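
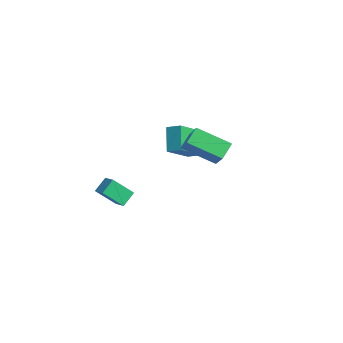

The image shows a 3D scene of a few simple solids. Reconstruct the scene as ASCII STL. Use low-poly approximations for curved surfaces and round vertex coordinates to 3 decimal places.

solid 
facet normal -0.591 -0.679 0.435
outer loop
vertex 3.612 -2.342 3.872
vertex 3.152 -1.57 4.453
vertex 2.527 -2.128 2.73
endloop
endfacet
facet normal 0.429 -0.722 -0.543
outer loop
vertex 3.728 -0.75 1.847
vertex 3.612 -2.342 3.872
vertex 2.527 -2.128 2.73
endloop
endfacet
facet normal -0.591 -0.679 0.435
outer loop
vertex 2.527 -2.128 2.73
vertex 3.152 -1.57 4.453
vertex 2.067 -1.356 3.311
endloop
endfacet
facet normal -0.682 0.134 -0.719
outer loop
vertex 2.067 -1.356 3.311
vertex 3.728 -0.75 1.847
vertex 2.527 -2.128 2.73
endloop
endfacet
facet normal 0.682 -0.134 0.719
outer loop
vertex 3.612 -2.342 3.872
vertex 4.353 -0.192 3.57
vertex 3.152 -1.57 4.453
endloop
endfacet
facet normal 0.429 -0.722 -0.543
outer loop
vertex 4.813 -0.964 2.989
vertex 3.612 -2.342 3.872
vertex 3.728 -0.75 1.847
endloop
endfacet
facet normal 0.682 -0.134 0.719
outer loop
vertex 4.813 -0.964 2.989
vertex 4.353 -0.192 3.57
vertex 3.612 -2.342 3.872
endloop
endfacet
facet normal -0.429 0.722 0.543
outer loop
vertex 3.152 -1.57 4.453
vertex 4.353 -0.192 3.57
vertex 2.067 -1.356 3.311
endloop
endfacet
facet normal -0.682 0.134 -0.719
outer loop
vertex 3.268 0.022 2.428
vertex 3.728 -0.75 1.847
vertex 2.067 -1.356 3.311
endloop
endfacet
facet normal -0.429 0.722 0.543
outer loop
vertex 2.067 -1.356 3.311
vertex 4.353 -0.192 3.57
vertex 3.268 0.022 2.428
endloop
endfacet
facet normal 0.591 0.679 -0.435
outer loop
vertex 3.268 0.022 2.428
vertex 4.813 -0.964 2.989
vertex 3.728 -0.75 1.847
endloop
endfacet
facet normal 0.591 0.679 -0.435
outer loop
vertex 4.353 -0.192 3.57
vertex 4.813 -0.964 2.989
vertex 3.268 0.022 2.428
endloop
endfacet
facet normal -0.919 -0.087 -0.385
outer loop
vertex -2.944 -3.845 -2.503
vertex -2.565 -2.805 -3.644
vertex -2.623 -4.612 -3.095
endloop
endfacet
facet normal -0.239 -0.654 0.718
outer loop
vertex -1.815 -4.535 -2.756
vertex -2.944 -3.845 -2.503
vertex -2.623 -4.612 -3.095
endloop
endfacet
facet normal -0.919 -0.087 -0.385
outer loop
vertex -2.623 -4.612 -3.095
vertex -2.565 -2.805 -3.644
vertex -2.244 -3.572 -4.236
endloop
endfacet
facet normal 0.315 -0.751 -0.580
outer loop
vertex -2.244 -3.572 -4.236
vertex -1.815 -4.535 -2.756
vertex -2.623 -4.612 -3.095
endloop
endfacet
facet normal -0.315 0.751 0.580
outer loop
vertex -2.944 -3.845 -2.503
vertex -1.757 -2.728 -3.305
vertex -2.565 -2.805 -3.644
endloop
endfacet
facet normal -0.239 -0.654 0.718
outer loop
vertex -2.136 -3.768 -2.164
vertex -2.944 -3.845 -2.503
vertex -1.815 -4.535 -2.756
endloop
endfacet
facet normal -0.315 0.751 0.580
outer loop
vertex -2.136 -3.768 -2.164
vertex -1.757 -2.728 -3.305
vertex -2.944 -3.845 -2.503
endloop
endfacet
facet normal 0.239 0.654 -0.718
outer loop
vertex -2.565 -2.805 -3.644
vertex -1.757 -2.728 -3.305
vertex -2.244 -3.572 -4.236
endloop
endfacet
facet normal 0.315 -0.751 -0.580
outer loop
vertex -1.436 -3.495 -3.897
vertex -1.815 -4.535 -2.756
vertex -2.244 -3.572 -4.236
endloop
endfacet
facet normal 0.239 0.654 -0.718
outer loop
vertex -2.244 -3.572 -4.236
vertex -1.757 -2.728 -3.305
vertex -1.436 -3.495 -3.897
endloop
endfacet
facet normal 0.919 0.087 0.385
outer loop
vertex -1.436 -3.495 -3.897
vertex -2.136 -3.768 -2.164
vertex -1.815 -4.535 -2.756
endloop
endfacet
facet normal 0.919 0.087 0.385
outer loop
vertex -1.757 -2.728 -3.305
vertex -2.136 -3.768 -2.164
vertex -1.436 -3.495 -3.897
endloop
endfacet
facet normal -0.698 -0.609 -0.377
outer loop
vertex -0.937 -1.164 0.021
vertex -1.983 -0.665 1.153
vertex -1.612 0.43 -1.305
endloop
endfacet
facet normal 0.645 -0.308 -0.699
outer loop
vertex -0.997 0.965 -0.973
vertex -0.937 -1.164 0.021
vertex -1.612 0.43 -1.305
endloop
endfacet
facet normal -0.699 -0.608 -0.376
outer loop
vertex -1.612 0.43 -1.305
vertex -1.983 -0.665 1.153
vertex -2.657 0.929 -0.172
endloop
endfacet
facet normal -0.309 0.732 -0.607
outer loop
vertex -2.657 0.929 -0.172
vertex -0.997 0.965 -0.973
vertex -1.612 0.43 -1.305
endloop
endfacet
facet normal 0.309 -0.732 0.608
outer loop
vertex -0.937 -1.164 0.021
vertex -1.368 -0.13 1.485
vertex -1.983 -0.665 1.153
endloop
endfacet
facet normal 0.645 -0.308 -0.699
outer loop
vertex -0.323 -0.629 0.352
vertex -0.937 -1.164 0.021
vertex -0.997 0.965 -0.973
endloop
endfacet
facet normal 0.310 -0.731 0.608
outer loop
vertex -0.323 -0.629 0.352
vertex -1.368 -0.13 1.485
vertex -0.937 -1.164 0.021
endloop
endfacet
facet normal -0.645 0.308 0.699
outer loop
vertex -1.983 -0.665 1.153
vertex -1.368 -0.13 1.485
vertex -2.657 0.929 -0.172
endloop
endfacet
facet normal -0.309 0.731 -0.608
outer loop
vertex -2.043 1.464 0.159
vertex -0.997 0.965 -0.973
vertex -2.657 0.929 -0.172
endloop
endfacet
facet normal -0.645 0.308 0.699
outer loop
vertex -2.657 0.929 -0.172
vertex -1.368 -0.13 1.485
vertex -2.043 1.464 0.159
endloop
endfacet
facet normal 0.698 0.609 0.377
outer loop
vertex -2.043 1.464 0.159
vertex -0.323 -0.629 0.352
vertex -0.997 0.965 -0.973
endloop
endfacet
facet normal 0.699 0.609 0.376
outer loop
vertex -1.368 -0.13 1.485
vertex -0.323 -0.629 0.352
vertex -2.043 1.464 0.159
endloop
endfacet

endsolid


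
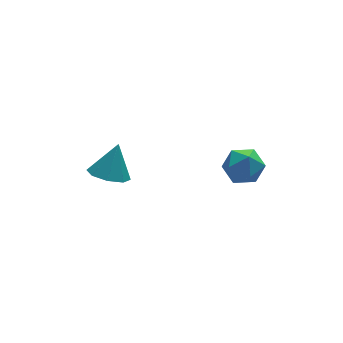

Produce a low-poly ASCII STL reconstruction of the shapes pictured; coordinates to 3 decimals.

solid 
facet normal -0.850 0.325 0.415
outer loop
vertex 2.268 -1.387 -2.676
vertex 2.285 -2.255 -1.961
vertex 2.79 -1.289 -1.684
endloop
endfacet
facet normal -0.467 0.870 0.160
outer loop
vertex 2.268 -1.387 -2.676
vertex 2.79 -1.289 -1.684
vertex 3.263 -0.865 -2.613
endloop
endfacet
facet normal -0.365 0.760 -0.538
outer loop
vertex 2.268 -1.387 -2.676
vertex 3.263 -0.865 -2.613
vertex 3.05 -1.569 -3.464
endloop
endfacet
facet normal -0.685 0.147 -0.714
outer loop
vertex 2.268 -1.387 -2.676
vertex 3.05 -1.569 -3.464
vertex 2.445 -2.429 -3.061
endloop
endfacet
facet normal -0.985 -0.121 -0.124
outer loop
vertex 2.268 -1.387 -2.676
vertex 2.445 -2.429 -3.061
vertex 2.285 -2.255 -1.961
endloop
endfacet
facet normal 0.171 0.861 0.480
outer loop
vertex 3.263 -0.865 -2.613
vertex 2.79 -1.289 -1.684
vertex 3.895 -1.411 -1.859
endloop
endfacet
facet normal -0.449 -0.021 0.893
outer loop
vertex 2.79 -1.289 -1.684
vertex 2.285 -2.255 -1.961
vertex 3.29 -2.271 -1.456
endloop
endfacet
facet normal -0.668 -0.744 0.021
outer loop
vertex 2.285 -2.255 -1.961
vertex 2.445 -2.429 -3.061
vertex 3.077 -2.975 -2.307
endloop
endfacet
facet normal -0.182 -0.309 -0.933
outer loop
vertex 2.445 -2.429 -3.061
vertex 3.05 -1.569 -3.464
vertex 3.55 -2.551 -3.236
endloop
endfacet
facet normal 0.337 0.682 -0.649
outer loop
vertex 3.05 -1.569 -3.464
vertex 3.263 -0.865 -2.613
vertex 4.055 -1.585 -2.959
endloop
endfacet
facet normal 0.685 -0.147 0.714
outer loop
vertex 4.072 -2.453 -2.244
vertex 3.895 -1.411 -1.859
vertex 3.29 -2.271 -1.456
endloop
endfacet
facet normal 0.365 -0.760 0.538
outer loop
vertex 4.072 -2.453 -2.244
vertex 3.29 -2.271 -1.456
vertex 3.077 -2.975 -2.307
endloop
endfacet
facet normal 0.467 -0.870 -0.160
outer loop
vertex 4.072 -2.453 -2.244
vertex 3.077 -2.975 -2.307
vertex 3.55 -2.551 -3.236
endloop
endfacet
facet normal 0.850 -0.325 -0.415
outer loop
vertex 4.072 -2.453 -2.244
vertex 3.55 -2.551 -3.236
vertex 4.055 -1.585 -2.959
endloop
endfacet
facet normal 0.985 0.121 0.124
outer loop
vertex 4.072 -2.453 -2.244
vertex 4.055 -1.585 -2.959
vertex 3.895 -1.411 -1.859
endloop
endfacet
facet normal 0.182 0.309 0.933
outer loop
vertex 3.29 -2.271 -1.456
vertex 3.895 -1.411 -1.859
vertex 2.79 -1.289 -1.684
endloop
endfacet
facet normal -0.337 -0.682 0.649
outer loop
vertex 3.077 -2.975 -2.307
vertex 3.29 -2.271 -1.456
vertex 2.285 -2.255 -1.961
endloop
endfacet
facet normal -0.171 -0.861 -0.480
outer loop
vertex 3.55 -2.551 -3.236
vertex 3.077 -2.975 -2.307
vertex 2.445 -2.429 -3.061
endloop
endfacet
facet normal 0.449 0.021 -0.893
outer loop
vertex 4.055 -1.585 -2.959
vertex 3.55 -2.551 -3.236
vertex 3.05 -1.569 -3.464
endloop
endfacet
facet normal 0.668 0.744 -0.021
outer loop
vertex 3.895 -1.411 -1.859
vertex 4.055 -1.585 -2.959
vertex 3.263 -0.865 -2.613
endloop
endfacet
facet normal -0.384 -0.311 -0.869
outer loop
vertex -2.019 0.317 -3.398
vertex -2.929 0.029 -2.893
vertex -2.574 0.929 -3.372
endloop
endfacet
facet normal 0.740 0.672 -0.026
outer loop
vertex -2.019 0.317 -3.398
vertex -2.574 0.929 -3.372
vertex -2.211 0.611 -1.267
endloop
endfacet
facet normal -0.384 -0.311 -0.869
outer loop
vertex -2.574 0.929 -3.372
vertex -2.929 0.029 -2.893
vertex -3.337 1.014 -3.065
endloop
endfacet
facet normal 0.158 0.980 0.121
outer loop
vertex -2.574 0.929 -3.372
vertex -3.337 1.014 -3.065
vertex -2.211 0.611 -1.267
endloop
endfacet
facet normal -0.385 -0.311 -0.869
outer loop
vertex -3.337 1.014 -3.065
vertex -2.929 0.029 -2.893
vertex -3.861 0.522 -2.657
endloop
endfacet
facet normal -0.411 0.800 0.437
outer loop
vertex -3.337 1.014 -3.065
vertex -3.861 0.522 -2.657
vertex -2.211 0.611 -1.267
endloop
endfacet
facet normal -0.385 -0.311 -0.869
outer loop
vertex -3.861 0.522 -2.657
vertex -2.929 0.029 -2.893
vertex -3.839 -0.259 -2.387
endloop
endfacet
facet normal -0.633 0.237 0.737
outer loop
vertex -3.861 0.522 -2.657
vertex -3.839 -0.259 -2.387
vertex -2.211 0.611 -1.267
endloop
endfacet
facet normal -0.385 -0.311 -0.869
outer loop
vertex -3.839 -0.259 -2.387
vertex -2.929 0.029 -2.893
vertex -3.285 -0.871 -2.413
endloop
endfacet
facet normal -0.379 -0.379 0.845
outer loop
vertex -3.839 -0.259 -2.387
vertex -3.285 -0.871 -2.413
vertex -2.211 0.611 -1.267
endloop
endfacet
facet normal -0.384 -0.311 -0.869
outer loop
vertex -3.285 -0.871 -2.413
vertex -2.929 0.029 -2.893
vertex -2.522 -0.956 -2.72
endloop
endfacet
facet normal 0.204 -0.687 0.697
outer loop
vertex -3.285 -0.871 -2.413
vertex -2.522 -0.956 -2.72
vertex -2.211 0.611 -1.267
endloop
endfacet
facet normal -0.384 -0.311 -0.869
outer loop
vertex -2.522 -0.956 -2.72
vertex -2.929 0.029 -2.893
vertex -1.998 -0.464 -3.128
endloop
endfacet
facet normal 0.773 -0.507 0.381
outer loop
vertex -2.522 -0.956 -2.72
vertex -1.998 -0.464 -3.128
vertex -2.211 0.611 -1.267
endloop
endfacet
facet normal -0.384 -0.311 -0.869
outer loop
vertex -1.998 -0.464 -3.128
vertex -2.929 0.029 -2.893
vertex -2.019 0.317 -3.398
endloop
endfacet
facet normal 0.995 0.055 0.082
outer loop
vertex -1.998 -0.464 -3.128
vertex -2.019 0.317 -3.398
vertex -2.211 0.611 -1.267
endloop
endfacet

endsolid


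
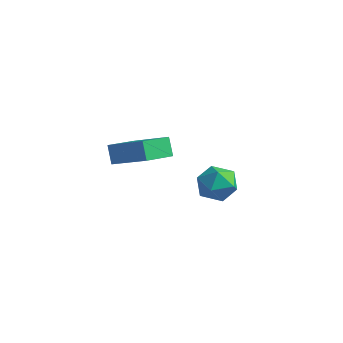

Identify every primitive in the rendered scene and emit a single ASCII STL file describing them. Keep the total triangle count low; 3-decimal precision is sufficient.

solid 
facet normal -0.888 -0.076 -0.454
outer loop
vertex -2.833 3.257 2.269
vertex -2.753 4.781 1.859
vertex -2.371 3.001 1.408
endloop
endfacet
facet normal -0.051 -0.964 0.259
outer loop
vertex -0.507 3.159 2.361
vertex -2.833 3.257 2.269
vertex -2.371 3.001 1.408
endloop
endfacet
facet normal -0.888 -0.076 -0.454
outer loop
vertex -2.371 3.001 1.408
vertex -2.753 4.781 1.859
vertex -2.291 4.524 0.998
endloop
endfacet
facet normal 0.457 -0.253 -0.852
outer loop
vertex -2.291 4.524 0.998
vertex -0.507 3.159 2.361
vertex -2.371 3.001 1.408
endloop
endfacet
facet normal -0.457 0.253 0.852
outer loop
vertex -2.833 3.257 2.269
vertex -0.889 4.939 2.812
vertex -2.753 4.781 1.859
endloop
endfacet
facet normal -0.051 -0.964 0.260
outer loop
vertex -0.969 3.416 3.222
vertex -2.833 3.257 2.269
vertex -0.507 3.159 2.361
endloop
endfacet
facet normal -0.457 0.253 0.852
outer loop
vertex -0.969 3.416 3.222
vertex -0.889 4.939 2.812
vertex -2.833 3.257 2.269
endloop
endfacet
facet normal 0.051 0.964 -0.260
outer loop
vertex -2.753 4.781 1.859
vertex -0.889 4.939 2.812
vertex -2.291 4.524 0.998
endloop
endfacet
facet normal 0.457 -0.253 -0.852
outer loop
vertex -0.427 4.683 1.951
vertex -0.507 3.159 2.361
vertex -2.291 4.524 0.998
endloop
endfacet
facet normal 0.050 0.964 -0.260
outer loop
vertex -2.291 4.524 0.998
vertex -0.889 4.939 2.812
vertex -0.427 4.683 1.951
endloop
endfacet
facet normal 0.888 0.075 0.454
outer loop
vertex -0.427 4.683 1.951
vertex -0.969 3.416 3.222
vertex -0.507 3.159 2.361
endloop
endfacet
facet normal 0.888 0.076 0.454
outer loop
vertex -0.889 4.939 2.812
vertex -0.969 3.416 3.222
vertex -0.427 4.683 1.951
endloop
endfacet
facet normal -0.846 0.522 0.112
outer loop
vertex 2.775 4.153 2.337
vertex 2.268 3.344 2.277
vertex 2.573 3.655 3.129
endloop
endfacet
facet normal -0.303 0.840 0.451
outer loop
vertex 2.775 4.153 2.337
vertex 2.573 3.655 3.129
vertex 3.444 4.033 3.011
endloop
endfacet
facet normal 0.205 0.978 -0.030
outer loop
vertex 2.775 4.153 2.337
vertex 3.444 4.033 3.011
vertex 3.677 3.956 2.086
endloop
endfacet
facet normal -0.022 0.746 -0.666
outer loop
vertex 2.775 4.153 2.337
vertex 3.677 3.956 2.086
vertex 2.95 3.53 1.633
endloop
endfacet
facet normal -0.672 0.464 -0.577
outer loop
vertex 2.775 4.153 2.337
vertex 2.95 3.53 1.633
vertex 2.268 3.344 2.277
endloop
endfacet
facet normal -0.038 0.377 0.925
outer loop
vertex 3.444 4.033 3.011
vertex 2.573 3.655 3.129
vertex 3.35 3.15 3.367
endloop
endfacet
facet normal -0.916 -0.136 0.378
outer loop
vertex 2.573 3.655 3.129
vertex 2.268 3.344 2.277
vertex 2.623 2.724 2.914
endloop
endfacet
facet normal -0.634 -0.230 -0.738
outer loop
vertex 2.268 3.344 2.277
vertex 2.95 3.53 1.633
vertex 2.856 2.647 1.989
endloop
endfacet
facet normal 0.416 0.226 -0.881
outer loop
vertex 2.95 3.53 1.633
vertex 3.677 3.956 2.086
vertex 3.727 3.025 1.871
endloop
endfacet
facet normal 0.785 0.601 0.148
outer loop
vertex 3.677 3.956 2.086
vertex 3.444 4.033 3.011
vertex 4.032 3.336 2.723
endloop
endfacet
facet normal 0.022 -0.746 0.666
outer loop
vertex 3.525 2.527 2.663
vertex 3.35 3.15 3.367
vertex 2.623 2.724 2.914
endloop
endfacet
facet normal -0.205 -0.978 0.030
outer loop
vertex 3.525 2.527 2.663
vertex 2.623 2.724 2.914
vertex 2.856 2.647 1.989
endloop
endfacet
facet normal 0.303 -0.840 -0.451
outer loop
vertex 3.525 2.527 2.663
vertex 2.856 2.647 1.989
vertex 3.727 3.025 1.871
endloop
endfacet
facet normal 0.846 -0.522 -0.112
outer loop
vertex 3.525 2.527 2.663
vertex 3.727 3.025 1.871
vertex 4.032 3.336 2.723
endloop
endfacet
facet normal 0.672 -0.464 0.577
outer loop
vertex 3.525 2.527 2.663
vertex 4.032 3.336 2.723
vertex 3.35 3.15 3.367
endloop
endfacet
facet normal -0.416 -0.226 0.881
outer loop
vertex 2.623 2.724 2.914
vertex 3.35 3.15 3.367
vertex 2.573 3.655 3.129
endloop
endfacet
facet normal -0.785 -0.601 -0.148
outer loop
vertex 2.856 2.647 1.989
vertex 2.623 2.724 2.914
vertex 2.268 3.344 2.277
endloop
endfacet
facet normal 0.038 -0.377 -0.925
outer loop
vertex 3.727 3.025 1.871
vertex 2.856 2.647 1.989
vertex 2.95 3.53 1.633
endloop
endfacet
facet normal 0.916 0.136 -0.378
outer loop
vertex 4.032 3.336 2.723
vertex 3.727 3.025 1.871
vertex 3.677 3.956 2.086
endloop
endfacet
facet normal 0.634 0.230 0.738
outer loop
vertex 3.35 3.15 3.367
vertex 4.032 3.336 2.723
vertex 3.444 4.033 3.011
endloop
endfacet

endsolid


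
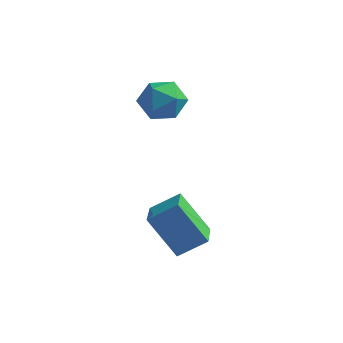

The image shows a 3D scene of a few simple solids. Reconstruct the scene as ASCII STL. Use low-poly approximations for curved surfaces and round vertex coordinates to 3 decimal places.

solid 
facet normal -0.738 -0.410 -0.536
outer loop
vertex -1.051 -1.156 -0.366
vertex -1.462 0.1 -0.761
vertex 0.136 -1.257 -1.922
endloop
endfacet
facet normal 0.298 -0.911 0.286
outer loop
vertex 1.102 -0.72 -1.219
vertex -1.051 -1.156 -0.366
vertex 0.136 -1.257 -1.922
endloop
endfacet
facet normal -0.738 -0.410 -0.536
outer loop
vertex 0.136 -1.257 -1.922
vertex -1.462 0.1 -0.761
vertex -0.275 -0.001 -2.317
endloop
endfacet
facet normal 0.606 -0.051 -0.794
outer loop
vertex -0.275 -0.001 -2.317
vertex 1.102 -0.72 -1.219
vertex 0.136 -1.257 -1.922
endloop
endfacet
facet normal -0.606 0.051 0.794
outer loop
vertex -1.051 -1.156 -0.366
vertex -0.496 0.637 -0.058
vertex -1.462 0.1 -0.761
endloop
endfacet
facet normal 0.298 -0.911 0.286
outer loop
vertex -0.085 -0.619 0.337
vertex -1.051 -1.156 -0.366
vertex 1.102 -0.72 -1.219
endloop
endfacet
facet normal -0.606 0.051 0.794
outer loop
vertex -0.085 -0.619 0.337
vertex -0.496 0.637 -0.058
vertex -1.051 -1.156 -0.366
endloop
endfacet
facet normal -0.298 0.911 -0.286
outer loop
vertex -1.462 0.1 -0.761
vertex -0.496 0.637 -0.058
vertex -0.275 -0.001 -2.317
endloop
endfacet
facet normal 0.606 -0.051 -0.794
outer loop
vertex 0.691 0.536 -1.614
vertex 1.102 -0.72 -1.219
vertex -0.275 -0.001 -2.317
endloop
endfacet
facet normal -0.298 0.911 -0.286
outer loop
vertex -0.275 -0.001 -2.317
vertex -0.496 0.637 -0.058
vertex 0.691 0.536 -1.614
endloop
endfacet
facet normal 0.738 0.410 0.536
outer loop
vertex 0.691 0.536 -1.614
vertex -0.085 -0.619 0.337
vertex 1.102 -0.72 -1.219
endloop
endfacet
facet normal 0.738 0.410 0.536
outer loop
vertex -0.496 0.637 -0.058
vertex -0.085 -0.619 0.337
vertex 0.691 0.536 -1.614
endloop
endfacet
facet normal -0.987 0.159 0.021
outer loop
vertex -2.951 3.558 2.39
vertex -3.075 2.716 2.932
vertex -2.923 3.599 3.398
endloop
endfacet
facet normal -0.631 0.776 -0.014
outer loop
vertex -2.951 3.558 2.39
vertex -2.923 3.599 3.398
vertex -2.259 4.129 2.852
endloop
endfacet
facet normal -0.228 0.764 -0.603
outer loop
vertex -2.951 3.558 2.39
vertex -2.259 4.129 2.852
vertex -2.001 3.573 2.05
endloop
endfacet
facet normal -0.336 0.142 -0.931
outer loop
vertex -2.951 3.558 2.39
vertex -2.001 3.573 2.05
vertex -2.505 2.701 2.099
endloop
endfacet
facet normal -0.804 -0.233 -0.546
outer loop
vertex -2.951 3.558 2.39
vertex -2.505 2.701 2.099
vertex -3.075 2.716 2.932
endloop
endfacet
facet normal -0.195 0.811 0.551
outer loop
vertex -2.259 4.129 2.852
vertex -2.923 3.599 3.398
vertex -1.955 3.639 3.681
endloop
endfacet
facet normal -0.772 -0.188 0.608
outer loop
vertex -2.923 3.599 3.398
vertex -3.075 2.716 2.932
vertex -2.459 2.767 3.73
endloop
endfacet
facet normal -0.477 -0.822 -0.311
outer loop
vertex -3.075 2.716 2.932
vertex -2.505 2.701 2.099
vertex -2.201 2.211 2.928
endloop
endfacet
facet normal 0.282 -0.216 -0.935
outer loop
vertex -2.505 2.701 2.099
vertex -2.001 3.573 2.05
vertex -1.537 2.741 2.382
endloop
endfacet
facet normal 0.456 0.793 -0.403
outer loop
vertex -2.001 3.573 2.05
vertex -2.259 4.129 2.852
vertex -1.385 3.624 2.848
endloop
endfacet
facet normal 0.336 -0.142 0.931
outer loop
vertex -1.509 2.782 3.39
vertex -1.955 3.639 3.681
vertex -2.459 2.767 3.73
endloop
endfacet
facet normal 0.228 -0.764 0.603
outer loop
vertex -1.509 2.782 3.39
vertex -2.459 2.767 3.73
vertex -2.201 2.211 2.928
endloop
endfacet
facet normal 0.631 -0.776 0.014
outer loop
vertex -1.509 2.782 3.39
vertex -2.201 2.211 2.928
vertex -1.537 2.741 2.382
endloop
endfacet
facet normal 0.987 -0.159 -0.021
outer loop
vertex -1.509 2.782 3.39
vertex -1.537 2.741 2.382
vertex -1.385 3.624 2.848
endloop
endfacet
facet normal 0.804 0.233 0.546
outer loop
vertex -1.509 2.782 3.39
vertex -1.385 3.624 2.848
vertex -1.955 3.639 3.681
endloop
endfacet
facet normal -0.282 0.216 0.935
outer loop
vertex -2.459 2.767 3.73
vertex -1.955 3.639 3.681
vertex -2.923 3.599 3.398
endloop
endfacet
facet normal -0.456 -0.793 0.403
outer loop
vertex -2.201 2.211 2.928
vertex -2.459 2.767 3.73
vertex -3.075 2.716 2.932
endloop
endfacet
facet normal 0.195 -0.811 -0.551
outer loop
vertex -1.537 2.741 2.382
vertex -2.201 2.211 2.928
vertex -2.505 2.701 2.099
endloop
endfacet
facet normal 0.772 0.188 -0.608
outer loop
vertex -1.385 3.624 2.848
vertex -1.537 2.741 2.382
vertex -2.001 3.573 2.05
endloop
endfacet
facet normal 0.477 0.822 0.311
outer loop
vertex -1.955 3.639 3.681
vertex -1.385 3.624 2.848
vertex -2.259 4.129 2.852
endloop
endfacet

endsolid


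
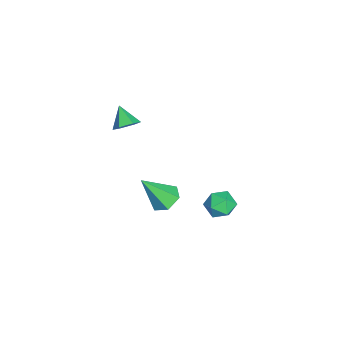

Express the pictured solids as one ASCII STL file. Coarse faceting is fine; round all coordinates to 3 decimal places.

solid 
facet normal -0.159 0.558 -0.815
outer loop
vertex -1.088 -0.106 -1.808
vertex -1.59 0.347 -1.4
vertex -0.822 0.531 -1.424
endloop
endfacet
facet normal 0.927 -0.375 -0.020
outer loop
vertex -1.088 -0.106 -1.808
vertex -0.822 0.531 -1.424
vertex -1.29 -0.707 0.14
endloop
endfacet
facet normal -0.159 0.559 -0.814
outer loop
vertex -0.822 0.531 -1.424
vertex -1.59 0.347 -1.4
vertex -1.324 0.984 -1.015
endloop
endfacet
facet normal 0.765 0.374 0.525
outer loop
vertex -0.822 0.531 -1.424
vertex -1.324 0.984 -1.015
vertex -1.29 -0.707 0.14
endloop
endfacet
facet normal -0.158 0.558 -0.814
outer loop
vertex -1.324 0.984 -1.015
vertex -1.59 0.347 -1.4
vertex -2.092 0.8 -0.992
endloop
endfacet
facet normal -0.109 0.559 0.822
outer loop
vertex -1.324 0.984 -1.015
vertex -2.092 0.8 -0.992
vertex -1.29 -0.707 0.14
endloop
endfacet
facet normal -0.159 0.558 -0.815
outer loop
vertex -2.092 0.8 -0.992
vertex -1.59 0.347 -1.4
vertex -2.358 0.163 -1.376
endloop
endfacet
facet normal -0.819 -0.004 0.574
outer loop
vertex -2.092 0.8 -0.992
vertex -2.358 0.163 -1.376
vertex -1.29 -0.707 0.14
endloop
endfacet
facet normal -0.159 0.558 -0.815
outer loop
vertex -2.358 0.163 -1.376
vertex -1.59 0.347 -1.4
vertex -1.856 -0.29 -1.784
endloop
endfacet
facet normal -0.656 -0.754 0.030
outer loop
vertex -2.358 0.163 -1.376
vertex -1.856 -0.29 -1.784
vertex -1.29 -0.707 0.14
endloop
endfacet
facet normal -0.159 0.558 -0.815
outer loop
vertex -1.856 -0.29 -1.784
vertex -1.59 0.347 -1.4
vertex -1.088 -0.106 -1.808
endloop
endfacet
facet normal 0.217 -0.939 -0.267
outer loop
vertex -1.856 -0.29 -1.784
vertex -1.088 -0.106 -1.808
vertex -1.29 -0.707 0.14
endloop
endfacet
facet normal 0.649 0.367 -0.666
outer loop
vertex -1.445 -1.018 4.001
vertex -1.743 -1.338 3.534
vertex -1.928 -0.743 3.682
endloop
endfacet
facet normal -0.200 0.571 0.796
outer loop
vertex -1.445 -1.018 4.001
vertex -1.928 -0.743 3.682
vertex -2.457 -1.742 4.266
endloop
endfacet
facet normal 0.649 0.367 -0.666
outer loop
vertex -1.928 -0.743 3.682
vertex -1.743 -1.338 3.534
vertex -2.226 -1.063 3.215
endloop
endfacet
facet normal -0.829 0.534 0.163
outer loop
vertex -1.928 -0.743 3.682
vertex -2.226 -1.063 3.215
vertex -2.457 -1.742 4.266
endloop
endfacet
facet normal 0.649 0.368 -0.665
outer loop
vertex -2.226 -1.063 3.215
vertex -1.743 -1.338 3.534
vertex -2.041 -1.658 3.066
endloop
endfacet
facet normal -0.921 -0.203 -0.333
outer loop
vertex -2.226 -1.063 3.215
vertex -2.041 -1.658 3.066
vertex -2.457 -1.742 4.266
endloop
endfacet
facet normal 0.650 0.368 -0.665
outer loop
vertex -2.041 -1.658 3.066
vertex -1.743 -1.338 3.534
vertex -1.559 -1.932 3.385
endloop
endfacet
facet normal -0.383 -0.903 -0.196
outer loop
vertex -2.041 -1.658 3.066
vertex -1.559 -1.932 3.385
vertex -2.457 -1.742 4.266
endloop
endfacet
facet normal 0.649 0.368 -0.666
outer loop
vertex -1.559 -1.932 3.385
vertex -1.743 -1.338 3.534
vertex -1.261 -1.612 3.852
endloop
endfacet
facet normal 0.245 -0.866 0.437
outer loop
vertex -1.559 -1.932 3.385
vertex -1.261 -1.612 3.852
vertex -2.457 -1.742 4.266
endloop
endfacet
facet normal 0.649 0.368 -0.666
outer loop
vertex -1.261 -1.612 3.852
vertex -1.743 -1.338 3.534
vertex -1.445 -1.018 4.001
endloop
endfacet
facet normal 0.337 -0.130 0.933
outer loop
vertex -1.261 -1.612 3.852
vertex -1.445 -1.018 4.001
vertex -2.457 -1.742 4.266
endloop
endfacet
facet normal -0.610 0.780 0.140
outer loop
vertex -3.025 3.086 -2.755
vertex -2.928 3.018 -1.954
vertex -2.427 3.487 -2.384
endloop
endfacet
facet normal -0.263 0.837 -0.481
outer loop
vertex -3.025 3.086 -2.755
vertex -2.427 3.487 -2.384
vertex -2.29 3.122 -3.094
endloop
endfacet
facet normal -0.415 0.259 -0.872
outer loop
vertex -3.025 3.086 -2.755
vertex -2.29 3.122 -3.094
vertex -2.706 2.428 -3.102
endloop
endfacet
facet normal -0.856 -0.154 -0.494
outer loop
vertex -3.025 3.086 -2.755
vertex -2.706 2.428 -3.102
vertex -3.101 2.363 -2.398
endloop
endfacet
facet normal -0.977 0.168 0.133
outer loop
vertex -3.025 3.086 -2.755
vertex -3.101 2.363 -2.398
vertex -2.928 3.018 -1.954
endloop
endfacet
facet normal 0.437 0.832 -0.343
outer loop
vertex -2.29 3.122 -3.094
vertex -2.427 3.487 -2.384
vertex -1.739 3.077 -2.502
endloop
endfacet
facet normal -0.124 0.739 0.662
outer loop
vertex -2.427 3.487 -2.384
vertex -2.928 3.018 -1.954
vertex -2.134 3.012 -1.798
endloop
endfacet
facet normal -0.718 -0.250 0.649
outer loop
vertex -2.928 3.018 -1.954
vertex -3.101 2.363 -2.398
vertex -2.55 2.318 -1.806
endloop
endfacet
facet normal -0.522 -0.771 -0.364
outer loop
vertex -3.101 2.363 -2.398
vertex -2.706 2.428 -3.102
vertex -2.413 1.953 -2.516
endloop
endfacet
facet normal 0.191 -0.103 -0.976
outer loop
vertex -2.706 2.428 -3.102
vertex -2.29 3.122 -3.094
vertex -1.912 2.422 -2.946
endloop
endfacet
facet normal 0.856 0.154 0.494
outer loop
vertex -1.815 2.354 -2.145
vertex -1.739 3.077 -2.502
vertex -2.134 3.012 -1.798
endloop
endfacet
facet normal 0.415 -0.259 0.872
outer loop
vertex -1.815 2.354 -2.145
vertex -2.134 3.012 -1.798
vertex -2.55 2.318 -1.806
endloop
endfacet
facet normal 0.263 -0.837 0.481
outer loop
vertex -1.815 2.354 -2.145
vertex -2.55 2.318 -1.806
vertex -2.413 1.953 -2.516
endloop
endfacet
facet normal 0.610 -0.780 -0.140
outer loop
vertex -1.815 2.354 -2.145
vertex -2.413 1.953 -2.516
vertex -1.912 2.422 -2.946
endloop
endfacet
facet normal 0.977 -0.168 -0.133
outer loop
vertex -1.815 2.354 -2.145
vertex -1.912 2.422 -2.946
vertex -1.739 3.077 -2.502
endloop
endfacet
facet normal 0.522 0.771 0.364
outer loop
vertex -2.134 3.012 -1.798
vertex -1.739 3.077 -2.502
vertex -2.427 3.487 -2.384
endloop
endfacet
facet normal -0.191 0.103 0.976
outer loop
vertex -2.55 2.318 -1.806
vertex -2.134 3.012 -1.798
vertex -2.928 3.018 -1.954
endloop
endfacet
facet normal -0.437 -0.832 0.343
outer loop
vertex -2.413 1.953 -2.516
vertex -2.55 2.318 -1.806
vertex -3.101 2.363 -2.398
endloop
endfacet
facet normal 0.124 -0.739 -0.662
outer loop
vertex -1.912 2.422 -2.946
vertex -2.413 1.953 -2.516
vertex -2.706 2.428 -3.102
endloop
endfacet
facet normal 0.718 0.250 -0.649
outer loop
vertex -1.739 3.077 -2.502
vertex -1.912 2.422 -2.946
vertex -2.29 3.122 -3.094
endloop
endfacet

endsolid


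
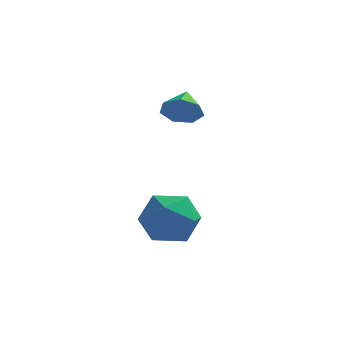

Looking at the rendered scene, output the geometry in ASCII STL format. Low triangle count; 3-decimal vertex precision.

solid 
facet normal 0.007 -0.890 -0.457
outer loop
vertex -1.449 0.497 2.193
vertex -1.727 0.212 2.744
vertex -2.039 0.486 2.206
endloop
endfacet
facet normal -0.027 0.847 -0.530
outer loop
vertex -1.449 0.497 2.193
vertex -2.039 0.486 2.206
vertex -1.733 1.128 3.216
endloop
endfacet
facet normal 0.006 -0.890 -0.457
outer loop
vertex -2.039 0.486 2.206
vertex -1.727 0.212 2.744
vertex -2.394 0.269 2.624
endloop
endfacet
facet normal -0.689 0.688 -0.228
outer loop
vertex -2.039 0.486 2.206
vertex -2.394 0.269 2.624
vertex -1.733 1.128 3.216
endloop
endfacet
facet normal 0.006 -0.889 -0.458
outer loop
vertex -2.394 0.269 2.624
vertex -1.727 0.212 2.744
vertex -2.246 0.008 3.133
endloop
endfacet
facet normal -0.835 0.351 0.423
outer loop
vertex -2.394 0.269 2.624
vertex -2.246 0.008 3.133
vertex -1.733 1.128 3.216
endloop
endfacet
facet normal 0.007 -0.889 -0.457
outer loop
vertex -2.246 0.008 3.133
vertex -1.727 0.212 2.744
vertex -1.708 -0.099 3.349
endloop
endfacet
facet normal -0.355 0.094 0.930
outer loop
vertex -2.246 0.008 3.133
vertex -1.708 -0.099 3.349
vertex -1.733 1.128 3.216
endloop
endfacet
facet normal 0.007 -0.889 -0.457
outer loop
vertex -1.708 -0.099 3.349
vertex -1.727 0.212 2.744
vertex -1.183 0.028 3.11
endloop
endfacet
facet normal 0.390 0.107 0.914
outer loop
vertex -1.708 -0.099 3.349
vertex -1.183 0.028 3.11
vertex -1.733 1.128 3.216
endloop
endfacet
facet normal 0.006 -0.890 -0.456
outer loop
vertex -1.183 0.028 3.11
vertex -1.727 0.212 2.744
vertex -1.068 0.293 2.595
endloop
endfacet
facet normal 0.840 0.383 0.385
outer loop
vertex -1.183 0.028 3.11
vertex -1.068 0.293 2.595
vertex -1.733 1.128 3.216
endloop
endfacet
facet normal 0.006 -0.889 -0.457
outer loop
vertex -1.068 0.293 2.595
vertex -1.727 0.212 2.744
vertex -1.449 0.497 2.193
endloop
endfacet
facet normal 0.653 0.712 -0.258
outer loop
vertex -1.068 0.293 2.595
vertex -1.449 0.497 2.193
vertex -1.733 1.128 3.216
endloop
endfacet
facet normal -0.046 -0.057 0.997
outer loop
vertex -2.251 -1.622 0.053
vertex -1.754 -2.512 0.025
vertex -1.232 -1.639 0.099
endloop
endfacet
facet normal -0.025 0.622 0.782
outer loop
vertex -2.251 -1.622 0.053
vertex -1.232 -1.639 0.099
vertex -1.705 -0.939 -0.473
endloop
endfacet
facet normal -0.582 0.734 0.350
outer loop
vertex -2.251 -1.622 0.053
vertex -1.705 -0.939 -0.473
vertex -2.519 -1.38 -0.901
endloop
endfacet
facet normal -0.947 0.123 0.297
outer loop
vertex -2.251 -1.622 0.053
vertex -2.519 -1.38 -0.901
vertex -2.549 -2.352 -0.593
endloop
endfacet
facet normal -0.616 -0.366 0.698
outer loop
vertex -2.251 -1.622 0.053
vertex -2.549 -2.352 -0.593
vertex -1.754 -2.512 0.025
endloop
endfacet
facet normal 0.572 0.715 0.402
outer loop
vertex -1.705 -0.939 -0.473
vertex -1.232 -1.639 0.099
vertex -0.871 -1.408 -0.827
endloop
endfacet
facet normal 0.538 -0.385 0.750
outer loop
vertex -1.232 -1.639 0.099
vertex -1.754 -2.512 0.025
vertex -0.901 -2.38 -0.519
endloop
endfacet
facet normal -0.384 -0.884 0.266
outer loop
vertex -1.754 -2.512 0.025
vertex -2.549 -2.352 -0.593
vertex -1.715 -2.821 -0.947
endloop
endfacet
facet normal -0.920 -0.093 -0.382
outer loop
vertex -2.549 -2.352 -0.593
vertex -2.519 -1.38 -0.901
vertex -2.188 -2.121 -1.519
endloop
endfacet
facet normal -0.329 0.896 -0.298
outer loop
vertex -2.519 -1.38 -0.901
vertex -1.705 -0.939 -0.473
vertex -1.666 -1.248 -1.445
endloop
endfacet
facet normal 0.947 -0.123 -0.297
outer loop
vertex -1.169 -2.138 -1.473
vertex -0.871 -1.408 -0.827
vertex -0.901 -2.38 -0.519
endloop
endfacet
facet normal 0.582 -0.734 -0.350
outer loop
vertex -1.169 -2.138 -1.473
vertex -0.901 -2.38 -0.519
vertex -1.715 -2.821 -0.947
endloop
endfacet
facet normal 0.025 -0.622 -0.782
outer loop
vertex -1.169 -2.138 -1.473
vertex -1.715 -2.821 -0.947
vertex -2.188 -2.121 -1.519
endloop
endfacet
facet normal 0.046 0.057 -0.997
outer loop
vertex -1.169 -2.138 -1.473
vertex -2.188 -2.121 -1.519
vertex -1.666 -1.248 -1.445
endloop
endfacet
facet normal 0.616 0.366 -0.698
outer loop
vertex -1.169 -2.138 -1.473
vertex -1.666 -1.248 -1.445
vertex -0.871 -1.408 -0.827
endloop
endfacet
facet normal 0.920 0.093 0.382
outer loop
vertex -0.901 -2.38 -0.519
vertex -0.871 -1.408 -0.827
vertex -1.232 -1.639 0.099
endloop
endfacet
facet normal 0.329 -0.896 0.298
outer loop
vertex -1.715 -2.821 -0.947
vertex -0.901 -2.38 -0.519
vertex -1.754 -2.512 0.025
endloop
endfacet
facet normal -0.572 -0.715 -0.402
outer loop
vertex -2.188 -2.121 -1.519
vertex -1.715 -2.821 -0.947
vertex -2.549 -2.352 -0.593
endloop
endfacet
facet normal -0.538 0.385 -0.750
outer loop
vertex -1.666 -1.248 -1.445
vertex -2.188 -2.121 -1.519
vertex -2.519 -1.38 -0.901
endloop
endfacet
facet normal 0.384 0.884 -0.266
outer loop
vertex -0.871 -1.408 -0.827
vertex -1.666 -1.248 -1.445
vertex -1.705 -0.939 -0.473
endloop
endfacet

endsolid


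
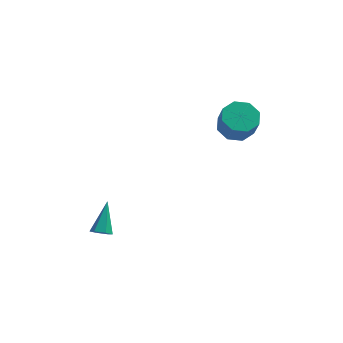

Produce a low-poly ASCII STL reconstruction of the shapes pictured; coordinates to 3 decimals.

solid 
facet normal -0.156 0.454 -0.877
outer loop
vertex 4.662 3.279 0.122
vertex 3.796 2.94 0.101
vertex 4.192 3.714 0.431
endloop
endfacet
facet normal 0.734 0.648 0.204
outer loop
vertex 4.662 3.279 0.122
vertex 4.192 3.714 0.431
vertex 4.87 2.679 1.279
endloop
endfacet
facet normal 0.733 0.648 0.205
outer loop
vertex 4.87 2.679 1.279
vertex 4.192 3.714 0.431
vertex 4.399 3.114 1.589
endloop
endfacet
facet normal 0.158 -0.454 0.877
outer loop
vertex 4.87 2.679 1.279
vertex 4.399 3.114 1.589
vertex 4.004 2.34 1.259
endloop
endfacet
facet normal -0.158 0.454 -0.877
outer loop
vertex 4.192 3.714 0.431
vertex 3.796 2.94 0.101
vertex 3.49 3.696 0.548
endloop
endfacet
facet normal 0.053 0.890 0.452
outer loop
vertex 4.192 3.714 0.431
vertex 3.49 3.696 0.548
vertex 4.399 3.114 1.589
endloop
endfacet
facet normal 0.052 0.890 0.452
outer loop
vertex 4.399 3.114 1.589
vertex 3.49 3.696 0.548
vertex 3.697 3.096 1.705
endloop
endfacet
facet normal 0.157 -0.454 0.877
outer loop
vertex 4.399 3.114 1.589
vertex 3.697 3.096 1.705
vertex 4.004 2.34 1.259
endloop
endfacet
facet normal -0.158 0.455 -0.877
outer loop
vertex 3.49 3.696 0.548
vertex 3.796 2.94 0.101
vertex 2.967 3.235 0.403
endloop
endfacet
facet normal -0.660 0.612 0.435
outer loop
vertex 3.49 3.696 0.548
vertex 2.967 3.235 0.403
vertex 3.697 3.096 1.705
endloop
endfacet
facet normal -0.661 0.611 0.436
outer loop
vertex 3.697 3.096 1.705
vertex 2.967 3.235 0.403
vertex 3.175 2.635 1.56
endloop
endfacet
facet normal 0.157 -0.454 0.877
outer loop
vertex 3.697 3.096 1.705
vertex 3.175 2.635 1.56
vertex 4.004 2.34 1.259
endloop
endfacet
facet normal -0.158 0.454 -0.877
outer loop
vertex 2.967 3.235 0.403
vertex 3.796 2.94 0.101
vertex 2.93 2.601 0.081
endloop
endfacet
facet normal -0.986 -0.026 0.164
outer loop
vertex 2.967 3.235 0.403
vertex 2.93 2.601 0.081
vertex 3.175 2.635 1.56
endloop
endfacet
facet normal -0.986 -0.026 0.164
outer loop
vertex 3.175 2.635 1.56
vertex 2.93 2.601 0.081
vertex 3.138 2.001 1.238
endloop
endfacet
facet normal 0.157 -0.454 0.877
outer loop
vertex 3.175 2.635 1.56
vertex 3.138 2.001 1.238
vertex 4.004 2.34 1.259
endloop
endfacet
facet normal -0.158 0.454 -0.877
outer loop
vertex 2.93 2.601 0.081
vertex 3.796 2.94 0.101
vertex 3.401 2.166 -0.229
endloop
endfacet
facet normal -0.733 -0.648 -0.204
outer loop
vertex 2.93 2.601 0.081
vertex 3.401 2.166 -0.229
vertex 3.138 2.001 1.238
endloop
endfacet
facet normal -0.734 -0.648 -0.204
outer loop
vertex 3.138 2.001 1.238
vertex 3.401 2.166 -0.229
vertex 3.608 1.566 0.929
endloop
endfacet
facet normal 0.156 -0.454 0.877
outer loop
vertex 3.138 2.001 1.238
vertex 3.608 1.566 0.929
vertex 4.004 2.34 1.259
endloop
endfacet
facet normal -0.157 0.454 -0.877
outer loop
vertex 3.401 2.166 -0.229
vertex 3.796 2.94 0.101
vertex 4.103 2.184 -0.345
endloop
endfacet
facet normal -0.052 -0.890 -0.452
outer loop
vertex 3.401 2.166 -0.229
vertex 4.103 2.184 -0.345
vertex 3.608 1.566 0.929
endloop
endfacet
facet normal -0.053 -0.890 -0.452
outer loop
vertex 3.608 1.566 0.929
vertex 4.103 2.184 -0.345
vertex 4.31 1.584 0.812
endloop
endfacet
facet normal 0.158 -0.454 0.877
outer loop
vertex 3.608 1.566 0.929
vertex 4.31 1.584 0.812
vertex 4.004 2.34 1.259
endloop
endfacet
facet normal -0.157 0.454 -0.877
outer loop
vertex 4.103 2.184 -0.345
vertex 3.796 2.94 0.101
vertex 4.625 2.645 -0.2
endloop
endfacet
facet normal 0.661 -0.611 -0.435
outer loop
vertex 4.103 2.184 -0.345
vertex 4.625 2.645 -0.2
vertex 4.31 1.584 0.812
endloop
endfacet
facet normal 0.660 -0.612 -0.436
outer loop
vertex 4.31 1.584 0.812
vertex 4.625 2.645 -0.2
vertex 4.833 2.045 0.957
endloop
endfacet
facet normal 0.158 -0.455 0.877
outer loop
vertex 4.31 1.584 0.812
vertex 4.833 2.045 0.957
vertex 4.004 2.34 1.259
endloop
endfacet
facet normal -0.157 0.454 -0.877
outer loop
vertex 4.625 2.645 -0.2
vertex 3.796 2.94 0.101
vertex 4.662 3.279 0.122
endloop
endfacet
facet normal 0.986 0.026 -0.164
outer loop
vertex 4.625 2.645 -0.2
vertex 4.662 3.279 0.122
vertex 4.833 2.045 0.957
endloop
endfacet
facet normal 0.986 0.026 -0.164
outer loop
vertex 4.833 2.045 0.957
vertex 4.662 3.279 0.122
vertex 4.87 2.679 1.279
endloop
endfacet
facet normal 0.158 -0.454 0.877
outer loop
vertex 4.833 2.045 0.957
vertex 4.87 2.679 1.279
vertex 4.004 2.34 1.259
endloop
endfacet
facet normal -0.143 -0.725 -0.674
outer loop
vertex -1.95 -2.654 -2.771
vertex -2.179 -2.313 -3.089
vertex -1.666 -2.389 -3.116
endloop
endfacet
facet normal 0.834 -0.260 0.487
outer loop
vertex -1.95 -2.654 -2.771
vertex -1.666 -2.389 -3.116
vertex -1.941 -1.087 -1.951
endloop
endfacet
facet normal -0.143 -0.726 -0.673
outer loop
vertex -1.666 -2.389 -3.116
vertex -2.179 -2.313 -3.089
vertex -1.895 -2.048 -3.435
endloop
endfacet
facet normal 0.893 0.390 -0.225
outer loop
vertex -1.666 -2.389 -3.116
vertex -1.895 -2.048 -3.435
vertex -1.941 -1.087 -1.951
endloop
endfacet
facet normal -0.143 -0.726 -0.673
outer loop
vertex -1.895 -2.048 -3.435
vertex -2.179 -2.313 -3.089
vertex -2.409 -1.972 -3.408
endloop
endfacet
facet normal 0.095 0.837 -0.539
outer loop
vertex -1.895 -2.048 -3.435
vertex -2.409 -1.972 -3.408
vertex -1.941 -1.087 -1.951
endloop
endfacet
facet normal -0.141 -0.725 -0.674
outer loop
vertex -2.409 -1.972 -3.408
vertex -2.179 -2.313 -3.089
vertex -2.693 -2.237 -3.063
endloop
endfacet
facet normal -0.761 0.633 -0.140
outer loop
vertex -2.409 -1.972 -3.408
vertex -2.693 -2.237 -3.063
vertex -1.941 -1.087 -1.951
endloop
endfacet
facet normal -0.141 -0.725 -0.674
outer loop
vertex -2.693 -2.237 -3.063
vertex -2.179 -2.313 -3.089
vertex -2.464 -2.578 -2.744
endloop
endfacet
facet normal -0.820 -0.016 0.572
outer loop
vertex -2.693 -2.237 -3.063
vertex -2.464 -2.578 -2.744
vertex -1.941 -1.087 -1.951
endloop
endfacet
facet normal -0.143 -0.725 -0.674
outer loop
vertex -2.464 -2.578 -2.744
vertex -2.179 -2.313 -3.089
vertex -1.95 -2.654 -2.771
endloop
endfacet
facet normal -0.022 -0.463 0.886
outer loop
vertex -2.464 -2.578 -2.744
vertex -1.95 -2.654 -2.771
vertex -1.941 -1.087 -1.951
endloop
endfacet

endsolid


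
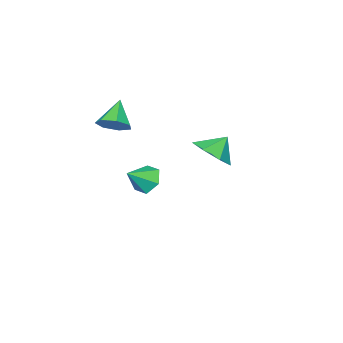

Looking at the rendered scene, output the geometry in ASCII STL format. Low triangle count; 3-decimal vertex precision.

solid 
facet normal 0.639 -0.239 -0.731
outer loop
vertex -1.092 3.848 3.291
vertex -1.633 2.929 3.119
vertex -1.789 3.897 2.666
endloop
endfacet
facet normal -0.254 0.900 0.354
outer loop
vertex -1.092 3.848 3.291
vertex -1.789 3.897 2.666
vertex -2.387 3.211 3.981
endloop
endfacet
facet normal 0.639 -0.239 -0.731
outer loop
vertex -1.789 3.897 2.666
vertex -1.633 2.929 3.119
vertex -2.368 3.217 2.382
endloop
endfacet
facet normal -0.760 0.650 -0.007
outer loop
vertex -1.789 3.897 2.666
vertex -2.368 3.217 2.382
vertex -2.387 3.211 3.981
endloop
endfacet
facet normal 0.639 -0.239 -0.731
outer loop
vertex -2.368 3.217 2.382
vertex -1.633 2.929 3.119
vertex -2.394 2.32 2.653
endloop
endfacet
facet normal -1.000 0.025 -0.012
outer loop
vertex -2.368 3.217 2.382
vertex -2.394 2.32 2.653
vertex -2.387 3.211 3.981
endloop
endfacet
facet normal 0.639 -0.239 -0.731
outer loop
vertex -2.394 2.32 2.653
vertex -1.633 2.929 3.119
vertex -1.846 1.882 3.275
endloop
endfacet
facet normal -0.792 -0.505 0.343
outer loop
vertex -2.394 2.32 2.653
vertex -1.846 1.882 3.275
vertex -2.387 3.211 3.981
endloop
endfacet
facet normal 0.639 -0.239 -0.731
outer loop
vertex -1.846 1.882 3.275
vertex -1.633 2.929 3.119
vertex -1.138 2.232 3.779
endloop
endfacet
facet normal -0.295 -0.539 0.789
outer loop
vertex -1.846 1.882 3.275
vertex -1.138 2.232 3.779
vertex -2.387 3.211 3.981
endloop
endfacet
facet normal 0.639 -0.239 -0.731
outer loop
vertex -1.138 2.232 3.779
vertex -1.633 2.929 3.119
vertex -0.803 3.107 3.786
endloop
endfacet
facet normal 0.119 -0.053 0.992
outer loop
vertex -1.138 2.232 3.779
vertex -0.803 3.107 3.786
vertex -2.387 3.211 3.981
endloop
endfacet
facet normal 0.639 -0.239 -0.731
outer loop
vertex -0.803 3.107 3.786
vertex -1.633 2.929 3.119
vertex -1.092 3.848 3.291
endloop
endfacet
facet normal 0.137 0.587 0.798
outer loop
vertex -0.803 3.107 3.786
vertex -1.092 3.848 3.291
vertex -2.387 3.211 3.981
endloop
endfacet
facet normal -0.792 0.205 -0.576
outer loop
vertex -3.396 -3.267 -2.335
vertex -3.78 -2.827 -1.65
vertex -3.247 -2.386 -2.226
endloop
endfacet
facet normal 0.900 -0.100 -0.424
outer loop
vertex -3.396 -3.267 -2.335
vertex -3.247 -2.386 -2.226
vertex -2.68 -3.113 -0.85
endloop
endfacet
facet normal -0.792 0.205 -0.576
outer loop
vertex -3.247 -2.386 -2.226
vertex -3.78 -2.827 -1.65
vertex -3.631 -1.946 -1.541
endloop
endfacet
facet normal 0.769 0.639 0.021
outer loop
vertex -3.247 -2.386 -2.226
vertex -3.631 -1.946 -1.541
vertex -2.68 -3.113 -0.85
endloop
endfacet
facet normal -0.792 0.205 -0.576
outer loop
vertex -3.631 -1.946 -1.541
vertex -3.78 -2.827 -1.65
vertex -4.164 -2.387 -0.965
endloop
endfacet
facet normal 0.256 0.638 0.726
outer loop
vertex -3.631 -1.946 -1.541
vertex -4.164 -2.387 -0.965
vertex -2.68 -3.113 -0.85
endloop
endfacet
facet normal -0.791 0.206 -0.576
outer loop
vertex -4.164 -2.387 -0.965
vertex -3.78 -2.827 -1.65
vertex -4.313 -3.268 -1.075
endloop
endfacet
facet normal -0.126 -0.102 0.987
outer loop
vertex -4.164 -2.387 -0.965
vertex -4.313 -3.268 -1.075
vertex -2.68 -3.113 -0.85
endloop
endfacet
facet normal -0.791 0.206 -0.576
outer loop
vertex -4.313 -3.268 -1.075
vertex -3.78 -2.827 -1.65
vertex -3.929 -3.708 -1.76
endloop
endfacet
facet normal 0.005 -0.840 0.542
outer loop
vertex -4.313 -3.268 -1.075
vertex -3.929 -3.708 -1.76
vertex -2.68 -3.113 -0.85
endloop
endfacet
facet normal -0.791 0.206 -0.576
outer loop
vertex -3.929 -3.708 -1.76
vertex -3.78 -2.827 -1.65
vertex -3.396 -3.267 -2.335
endloop
endfacet
facet normal 0.519 -0.839 -0.163
outer loop
vertex -3.929 -3.708 -1.76
vertex -3.396 -3.267 -2.335
vertex -2.68 -3.113 -0.85
endloop
endfacet
facet normal 0.645 0.331 -0.689
outer loop
vertex -1.349 -2.472 3.418
vertex -1.714 -3.005 2.82
vertex -1.928 -2.175 3.019
endloop
endfacet
facet normal -0.202 0.622 0.756
outer loop
vertex -1.349 -2.472 3.418
vertex -1.928 -2.175 3.019
vertex -2.746 -3.535 3.92
endloop
endfacet
facet normal 0.646 0.331 -0.687
outer loop
vertex -1.928 -2.175 3.019
vertex -1.714 -3.005 2.82
vertex -2.345 -2.502 2.469
endloop
endfacet
facet normal -0.765 0.606 0.220
outer loop
vertex -1.928 -2.175 3.019
vertex -2.345 -2.502 2.469
vertex -2.746 -3.535 3.92
endloop
endfacet
facet normal 0.646 0.331 -0.688
outer loop
vertex -2.345 -2.502 2.469
vertex -1.714 -3.005 2.82
vertex -2.287 -3.208 2.184
endloop
endfacet
facet normal -0.968 0.022 -0.252
outer loop
vertex -2.345 -2.502 2.469
vertex -2.287 -3.208 2.184
vertex -2.746 -3.535 3.92
endloop
endfacet
facet normal 0.645 0.333 -0.688
outer loop
vertex -2.287 -3.208 2.184
vertex -1.714 -3.005 2.82
vertex -1.797 -3.76 2.377
endloop
endfacet
facet normal -0.657 -0.690 -0.304
outer loop
vertex -2.287 -3.208 2.184
vertex -1.797 -3.76 2.377
vertex -2.746 -3.535 3.92
endloop
endfacet
facet normal 0.645 0.333 -0.688
outer loop
vertex -1.797 -3.76 2.377
vertex -1.714 -3.005 2.82
vertex -1.244 -3.744 2.903
endloop
endfacet
facet normal -0.069 -0.992 0.102
outer loop
vertex -1.797 -3.76 2.377
vertex -1.244 -3.744 2.903
vertex -2.746 -3.535 3.92
endloop
endfacet
facet normal 0.645 0.333 -0.688
outer loop
vertex -1.244 -3.744 2.903
vertex -1.714 -3.005 2.82
vertex -1.045 -3.171 3.367
endloop
endfacet
facet normal 0.356 -0.660 0.662
outer loop
vertex -1.244 -3.744 2.903
vertex -1.045 -3.171 3.367
vertex -2.746 -3.535 3.92
endloop
endfacet
facet normal 0.645 0.331 -0.689
outer loop
vertex -1.045 -3.171 3.367
vertex -1.714 -3.005 2.82
vertex -1.349 -2.472 3.418
endloop
endfacet
facet normal 0.297 0.060 0.953
outer loop
vertex -1.045 -3.171 3.367
vertex -1.349 -2.472 3.418
vertex -2.746 -3.535 3.92
endloop
endfacet

endsolid


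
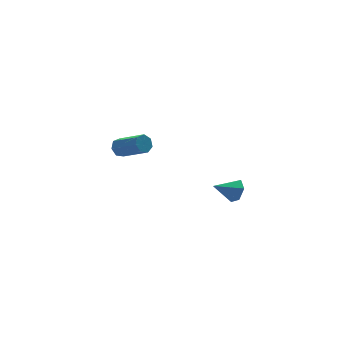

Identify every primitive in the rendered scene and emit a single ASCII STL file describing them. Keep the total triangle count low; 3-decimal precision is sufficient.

solid 
facet normal 0.868 -0.181 -0.462
outer loop
vertex 3.172 -3.975 3.694
vertex 2.788 -4.123 3.031
vertex 3.025 -3.397 3.191
endloop
endfacet
facet normal 0.054 0.663 0.746
outer loop
vertex 3.172 -3.975 3.694
vertex 3.025 -3.397 3.191
vertex 1.512 -3.857 3.709
endloop
endfacet
facet normal 0.868 -0.181 -0.462
outer loop
vertex 3.025 -3.397 3.191
vertex 2.788 -4.123 3.031
vertex 2.641 -3.545 2.528
endloop
endfacet
facet normal -0.302 0.952 -0.037
outer loop
vertex 3.025 -3.397 3.191
vertex 2.641 -3.545 2.528
vertex 1.512 -3.857 3.709
endloop
endfacet
facet normal 0.869 -0.181 -0.461
outer loop
vertex 2.641 -3.545 2.528
vertex 2.788 -4.123 3.031
vertex 2.405 -4.271 2.368
endloop
endfacet
facet normal -0.719 0.364 -0.591
outer loop
vertex 2.641 -3.545 2.528
vertex 2.405 -4.271 2.368
vertex 1.512 -3.857 3.709
endloop
endfacet
facet normal 0.869 -0.181 -0.461
outer loop
vertex 2.405 -4.271 2.368
vertex 2.788 -4.123 3.031
vertex 2.552 -4.849 2.871
endloop
endfacet
facet normal -0.779 -0.512 -0.361
outer loop
vertex 2.405 -4.271 2.368
vertex 2.552 -4.849 2.871
vertex 1.512 -3.857 3.709
endloop
endfacet
facet normal 0.869 -0.181 -0.461
outer loop
vertex 2.552 -4.849 2.871
vertex 2.788 -4.123 3.031
vertex 2.935 -4.701 3.534
endloop
endfacet
facet normal -0.423 -0.801 0.423
outer loop
vertex 2.552 -4.849 2.871
vertex 2.935 -4.701 3.534
vertex 1.512 -3.857 3.709
endloop
endfacet
facet normal 0.868 -0.181 -0.462
outer loop
vertex 2.935 -4.701 3.534
vertex 2.788 -4.123 3.031
vertex 3.172 -3.975 3.694
endloop
endfacet
facet normal -0.006 -0.213 0.977
outer loop
vertex 2.935 -4.701 3.534
vertex 3.172 -3.975 3.694
vertex 1.512 -3.857 3.709
endloop
endfacet
facet normal -0.366 0.775 -0.515
outer loop
vertex 0.526 4.282 2.62
vertex -0.049 3.983 2.579
vertex 0.164 4.389 3.039
endloop
endfacet
facet normal 0.674 0.603 0.428
outer loop
vertex 0.526 4.282 2.62
vertex 0.164 4.389 3.039
vertex 1.265 2.716 3.662
endloop
endfacet
facet normal 0.674 0.603 0.428
outer loop
vertex 1.265 2.716 3.662
vertex 0.164 4.389 3.039
vertex 0.903 2.824 4.08
endloop
endfacet
facet normal 0.365 -0.774 0.516
outer loop
vertex 1.265 2.716 3.662
vertex 0.903 2.824 4.08
vertex 0.689 2.417 3.621
endloop
endfacet
facet normal -0.365 0.775 -0.515
outer loop
vertex 0.164 4.389 3.039
vertex -0.049 3.983 2.579
vertex -0.359 4.191 3.112
endloop
endfacet
facet normal -0.081 0.525 0.847
outer loop
vertex 0.164 4.389 3.039
vertex -0.359 4.191 3.112
vertex 0.903 2.824 4.08
endloop
endfacet
facet normal -0.081 0.525 0.847
outer loop
vertex 0.903 2.824 4.08
vertex -0.359 4.191 3.112
vertex 0.38 2.626 4.153
endloop
endfacet
facet normal 0.365 -0.774 0.516
outer loop
vertex 0.903 2.824 4.08
vertex 0.38 2.626 4.153
vertex 0.689 2.417 3.621
endloop
endfacet
facet normal -0.365 0.776 -0.515
outer loop
vertex -0.359 4.191 3.112
vertex -0.049 3.983 2.579
vertex -0.649 3.836 2.783
endloop
endfacet
facet normal -0.776 0.052 0.628
outer loop
vertex -0.359 4.191 3.112
vertex -0.649 3.836 2.783
vertex 0.38 2.626 4.153
endloop
endfacet
facet normal -0.776 0.052 0.629
outer loop
vertex 0.38 2.626 4.153
vertex -0.649 3.836 2.783
vertex 0.09 2.27 3.825
endloop
endfacet
facet normal 0.366 -0.774 0.517
outer loop
vertex 0.38 2.626 4.153
vertex 0.09 2.27 3.825
vertex 0.689 2.417 3.621
endloop
endfacet
facet normal -0.365 0.775 -0.516
outer loop
vertex -0.649 3.836 2.783
vertex -0.049 3.983 2.579
vertex -0.488 3.591 2.301
endloop
endfacet
facet normal -0.886 -0.460 -0.062
outer loop
vertex -0.649 3.836 2.783
vertex -0.488 3.591 2.301
vertex 0.09 2.27 3.825
endloop
endfacet
facet normal -0.886 -0.460 -0.063
outer loop
vertex 0.09 2.27 3.825
vertex -0.488 3.591 2.301
vertex 0.251 2.026 3.343
endloop
endfacet
facet normal 0.366 -0.776 0.515
outer loop
vertex 0.09 2.27 3.825
vertex 0.251 2.026 3.343
vertex 0.689 2.417 3.621
endloop
endfacet
facet normal -0.364 0.775 -0.517
outer loop
vertex -0.488 3.591 2.301
vertex -0.049 3.983 2.579
vertex 0.004 3.641 2.029
endloop
endfacet
facet normal -0.328 -0.626 -0.708
outer loop
vertex -0.488 3.591 2.301
vertex 0.004 3.641 2.029
vertex 0.251 2.026 3.343
endloop
endfacet
facet normal -0.329 -0.626 -0.707
outer loop
vertex 0.251 2.026 3.343
vertex 0.004 3.641 2.029
vertex 0.743 2.076 3.07
endloop
endfacet
facet normal 0.365 -0.775 0.516
outer loop
vertex 0.251 2.026 3.343
vertex 0.743 2.076 3.07
vertex 0.689 2.417 3.621
endloop
endfacet
facet normal -0.366 0.774 -0.517
outer loop
vertex 0.004 3.641 2.029
vertex -0.049 3.983 2.579
vertex 0.455 3.949 2.171
endloop
endfacet
facet normal 0.476 -0.320 -0.819
outer loop
vertex 0.004 3.641 2.029
vertex 0.455 3.949 2.171
vertex 0.743 2.076 3.07
endloop
endfacet
facet normal 0.476 -0.320 -0.819
outer loop
vertex 0.743 2.076 3.07
vertex 0.455 3.949 2.171
vertex 1.194 2.383 3.212
endloop
endfacet
facet normal 0.365 -0.775 0.516
outer loop
vertex 0.743 2.076 3.07
vertex 1.194 2.383 3.212
vertex 0.689 2.417 3.621
endloop
endfacet
facet normal -0.366 0.774 -0.516
outer loop
vertex 0.455 3.949 2.171
vertex -0.049 3.983 2.579
vertex 0.526 4.282 2.62
endloop
endfacet
facet normal 0.922 0.227 -0.314
outer loop
vertex 0.455 3.949 2.171
vertex 0.526 4.282 2.62
vertex 1.194 2.383 3.212
endloop
endfacet
facet normal 0.922 0.227 -0.313
outer loop
vertex 1.194 2.383 3.212
vertex 0.526 4.282 2.62
vertex 1.265 2.716 3.662
endloop
endfacet
facet normal 0.366 -0.775 0.516
outer loop
vertex 1.194 2.383 3.212
vertex 1.265 2.716 3.662
vertex 0.689 2.417 3.621
endloop
endfacet

endsolid


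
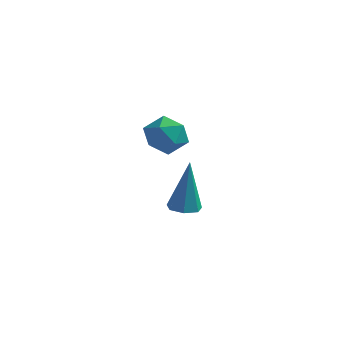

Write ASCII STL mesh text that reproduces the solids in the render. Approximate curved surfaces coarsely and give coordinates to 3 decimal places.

solid 
facet normal -0.151 0.962 -0.227
outer loop
vertex -1.277 -1.15 3.015
vertex -1.824 -1.096 3.609
vertex -1.045 -0.938 3.761
endloop
endfacet
facet normal 0.518 0.767 -0.379
outer loop
vertex -1.277 -1.15 3.015
vertex -1.045 -0.938 3.761
vertex -0.596 -1.455 3.329
endloop
endfacet
facet normal 0.489 0.225 -0.843
outer loop
vertex -1.277 -1.15 3.015
vertex -0.596 -1.455 3.329
vertex -1.098 -1.932 2.91
endloop
endfacet
facet normal -0.196 0.086 -0.977
outer loop
vertex -1.277 -1.15 3.015
vertex -1.098 -1.932 2.91
vertex -1.857 -1.71 3.082
endloop
endfacet
facet normal -0.593 0.543 -0.595
outer loop
vertex -1.277 -1.15 3.015
vertex -1.857 -1.71 3.082
vertex -1.824 -1.096 3.609
endloop
endfacet
facet normal 0.820 0.527 0.222
outer loop
vertex -0.596 -1.455 3.329
vertex -1.045 -0.938 3.761
vertex -0.723 -1.59 4.118
endloop
endfacet
facet normal -0.263 0.843 0.469
outer loop
vertex -1.045 -0.938 3.761
vertex -1.824 -1.096 3.609
vertex -1.482 -1.368 4.29
endloop
endfacet
facet normal -0.978 0.164 -0.129
outer loop
vertex -1.824 -1.096 3.609
vertex -1.857 -1.71 3.082
vertex -1.984 -1.845 3.871
endloop
endfacet
facet normal -0.337 -0.575 -0.746
outer loop
vertex -1.857 -1.71 3.082
vertex -1.098 -1.932 2.91
vertex -1.535 -2.362 3.439
endloop
endfacet
facet normal 0.774 -0.350 -0.528
outer loop
vertex -1.098 -1.932 2.91
vertex -0.596 -1.455 3.329
vertex -0.756 -2.204 3.591
endloop
endfacet
facet normal 0.196 -0.086 0.977
outer loop
vertex -1.303 -2.15 4.185
vertex -0.723 -1.59 4.118
vertex -1.482 -1.368 4.29
endloop
endfacet
facet normal -0.489 -0.225 0.843
outer loop
vertex -1.303 -2.15 4.185
vertex -1.482 -1.368 4.29
vertex -1.984 -1.845 3.871
endloop
endfacet
facet normal -0.518 -0.767 0.379
outer loop
vertex -1.303 -2.15 4.185
vertex -1.984 -1.845 3.871
vertex -1.535 -2.362 3.439
endloop
endfacet
facet normal 0.151 -0.962 0.227
outer loop
vertex -1.303 -2.15 4.185
vertex -1.535 -2.362 3.439
vertex -0.756 -2.204 3.591
endloop
endfacet
facet normal 0.593 -0.543 0.595
outer loop
vertex -1.303 -2.15 4.185
vertex -0.756 -2.204 3.591
vertex -0.723 -1.59 4.118
endloop
endfacet
facet normal 0.337 0.575 0.746
outer loop
vertex -1.482 -1.368 4.29
vertex -0.723 -1.59 4.118
vertex -1.045 -0.938 3.761
endloop
endfacet
facet normal -0.774 0.350 0.528
outer loop
vertex -1.984 -1.845 3.871
vertex -1.482 -1.368 4.29
vertex -1.824 -1.096 3.609
endloop
endfacet
facet normal -0.820 -0.527 -0.222
outer loop
vertex -1.535 -2.362 3.439
vertex -1.984 -1.845 3.871
vertex -1.857 -1.71 3.082
endloop
endfacet
facet normal 0.263 -0.843 -0.469
outer loop
vertex -0.756 -2.204 3.591
vertex -1.535 -2.362 3.439
vertex -1.098 -1.932 2.91
endloop
endfacet
facet normal 0.978 -0.164 0.129
outer loop
vertex -0.723 -1.59 4.118
vertex -0.756 -2.204 3.591
vertex -0.596 -1.455 3.329
endloop
endfacet
facet normal -0.035 -0.161 -0.986
outer loop
vertex -0.986 0.375 -0.995
vertex -1.555 0.566 -1.006
vertex -1.052 0.885 -1.076
endloop
endfacet
facet normal 0.967 0.157 0.200
outer loop
vertex -0.986 0.375 -0.995
vertex -1.052 0.885 -1.076
vertex -1.485 0.894 1.006
endloop
endfacet
facet normal -0.035 -0.161 -0.986
outer loop
vertex -1.052 0.885 -1.076
vertex -1.555 0.566 -1.006
vertex -1.496 1.155 -1.104
endloop
endfacet
facet normal 0.512 0.853 0.103
outer loop
vertex -1.052 0.885 -1.076
vertex -1.496 1.155 -1.104
vertex -1.485 0.894 1.006
endloop
endfacet
facet normal -0.034 -0.161 -0.986
outer loop
vertex -1.496 1.155 -1.104
vertex -1.555 0.566 -1.006
vertex -1.985 0.981 -1.059
endloop
endfacet
facet normal -0.323 0.939 0.118
outer loop
vertex -1.496 1.155 -1.104
vertex -1.985 0.981 -1.059
vertex -1.485 0.894 1.006
endloop
endfacet
facet normal -0.034 -0.161 -0.986
outer loop
vertex -1.985 0.981 -1.059
vertex -1.555 0.566 -1.006
vertex -2.15 0.495 -0.974
endloop
endfacet
facet normal -0.907 0.349 0.234
outer loop
vertex -1.985 0.981 -1.059
vertex -2.15 0.495 -0.974
vertex -1.485 0.894 1.006
endloop
endfacet
facet normal -0.034 -0.161 -0.986
outer loop
vertex -2.15 0.495 -0.974
vertex -1.555 0.566 -1.006
vertex -1.867 0.062 -0.913
endloop
endfacet
facet normal -0.802 -0.473 0.365
outer loop
vertex -2.15 0.495 -0.974
vertex -1.867 0.062 -0.913
vertex -1.485 0.894 1.006
endloop
endfacet
facet normal -0.034 -0.161 -0.986
outer loop
vertex -1.867 0.062 -0.913
vertex -1.555 0.566 -1.006
vertex -1.349 0.009 -0.922
endloop
endfacet
facet normal -0.086 -0.908 0.411
outer loop
vertex -1.867 0.062 -0.913
vertex -1.349 0.009 -0.922
vertex -1.485 0.894 1.006
endloop
endfacet
facet normal -0.035 -0.162 -0.986
outer loop
vertex -1.349 0.009 -0.922
vertex -1.555 0.566 -1.006
vertex -0.986 0.375 -0.995
endloop
endfacet
facet normal 0.701 -0.628 0.338
outer loop
vertex -1.349 0.009 -0.922
vertex -0.986 0.375 -0.995
vertex -1.485 0.894 1.006
endloop
endfacet

endsolid


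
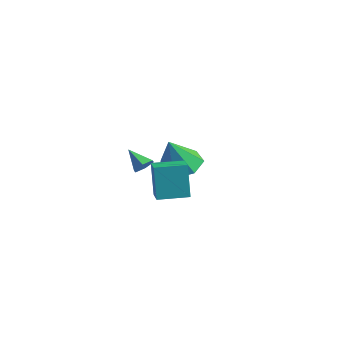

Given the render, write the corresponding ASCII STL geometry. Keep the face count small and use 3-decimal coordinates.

solid 
facet normal -0.158 0.439 -0.885
outer loop
vertex -1.82 0.864 -3.962
vertex -2.437 1.588 -3.493
vertex -1.391 1.621 -3.663
endloop
endfacet
facet normal 0.846 -0.522 0.107
outer loop
vertex -1.82 0.864 -3.962
vertex -1.391 1.621 -3.663
vertex -2.143 0.772 -1.847
endloop
endfacet
facet normal -0.158 0.439 -0.885
outer loop
vertex -1.391 1.621 -3.663
vertex -2.437 1.588 -3.493
vertex -1.75 2.353 -3.236
endloop
endfacet
facet normal 0.879 0.172 0.444
outer loop
vertex -1.391 1.621 -3.663
vertex -1.75 2.353 -3.236
vertex -2.143 0.772 -1.847
endloop
endfacet
facet normal -0.157 0.439 -0.885
outer loop
vertex -1.75 2.353 -3.236
vertex -2.437 1.588 -3.493
vertex -2.626 2.509 -3.003
endloop
endfacet
facet normal 0.304 0.585 0.752
outer loop
vertex -1.75 2.353 -3.236
vertex -2.626 2.509 -3.003
vertex -2.143 0.772 -1.847
endloop
endfacet
facet normal -0.159 0.438 -0.885
outer loop
vertex -2.626 2.509 -3.003
vertex -2.437 1.588 -3.493
vertex -3.359 1.971 -3.138
endloop
endfacet
facet normal -0.446 0.407 0.797
outer loop
vertex -2.626 2.509 -3.003
vertex -3.359 1.971 -3.138
vertex -2.143 0.772 -1.847
endloop
endfacet
facet normal -0.158 0.439 -0.884
outer loop
vertex -3.359 1.971 -3.138
vertex -2.437 1.588 -3.493
vertex -3.399 1.145 -3.541
endloop
endfacet
facet normal -0.805 -0.228 0.547
outer loop
vertex -3.359 1.971 -3.138
vertex -3.399 1.145 -3.541
vertex -2.143 0.772 -1.847
endloop
endfacet
facet normal -0.158 0.438 -0.885
outer loop
vertex -3.399 1.145 -3.541
vertex -2.437 1.588 -3.493
vertex -2.714 0.652 -3.907
endloop
endfacet
facet normal -0.505 -0.842 0.189
outer loop
vertex -3.399 1.145 -3.541
vertex -2.714 0.652 -3.907
vertex -2.143 0.772 -1.847
endloop
endfacet
facet normal -0.158 0.438 -0.885
outer loop
vertex -2.714 0.652 -3.907
vertex -2.437 1.588 -3.493
vertex -1.82 0.864 -3.962
endloop
endfacet
facet normal 0.230 -0.973 -0.007
outer loop
vertex -2.714 0.652 -3.907
vertex -1.82 0.864 -3.962
vertex -2.143 0.772 -1.847
endloop
endfacet
facet normal -0.905 0.399 -0.149
outer loop
vertex 1.998 -2.626 -0.713
vertex 2.538 -1.379 -0.653
vertex 2.259 -2.658 -2.383
endloop
endfacet
facet normal -0.397 -0.917 -0.044
outer loop
vertex 3.082 -3.021 -2.247
vertex 1.998 -2.626 -0.713
vertex 2.259 -2.658 -2.383
endloop
endfacet
facet normal -0.905 0.398 -0.149
outer loop
vertex 2.259 -2.658 -2.383
vertex 2.538 -1.379 -0.653
vertex 2.798 -1.411 -2.322
endloop
endfacet
facet normal 0.155 -0.019 -0.988
outer loop
vertex 2.798 -1.411 -2.322
vertex 3.082 -3.021 -2.247
vertex 2.259 -2.658 -2.383
endloop
endfacet
facet normal -0.155 0.019 0.988
outer loop
vertex 1.998 -2.626 -0.713
vertex 3.361 -1.742 -0.517
vertex 2.538 -1.379 -0.653
endloop
endfacet
facet normal -0.397 -0.917 -0.044
outer loop
vertex 2.822 -2.989 -0.578
vertex 1.998 -2.626 -0.713
vertex 3.082 -3.021 -2.247
endloop
endfacet
facet normal -0.154 0.018 0.988
outer loop
vertex 2.822 -2.989 -0.578
vertex 3.361 -1.742 -0.517
vertex 1.998 -2.626 -0.713
endloop
endfacet
facet normal 0.397 0.917 0.044
outer loop
vertex 2.538 -1.379 -0.653
vertex 3.361 -1.742 -0.517
vertex 2.798 -1.411 -2.322
endloop
endfacet
facet normal 0.154 -0.019 -0.988
outer loop
vertex 3.622 -1.774 -2.187
vertex 3.082 -3.021 -2.247
vertex 2.798 -1.411 -2.322
endloop
endfacet
facet normal 0.397 0.917 0.044
outer loop
vertex 2.798 -1.411 -2.322
vertex 3.361 -1.742 -0.517
vertex 3.622 -1.774 -2.187
endloop
endfacet
facet normal 0.905 -0.399 0.149
outer loop
vertex 3.622 -1.774 -2.187
vertex 2.822 -2.989 -0.578
vertex 3.082 -3.021 -2.247
endloop
endfacet
facet normal 0.905 -0.398 0.149
outer loop
vertex 3.361 -1.742 -0.517
vertex 2.822 -2.989 -0.578
vertex 3.622 -1.774 -2.187
endloop
endfacet
facet normal 0.726 0.230 -0.648
outer loop
vertex -0.836 -0.832 -2.081
vertex -1.113 -1.087 -2.482
vertex -1.198 -0.552 -2.387
endloop
endfacet
facet normal -0.093 0.678 0.730
outer loop
vertex -0.836 -0.832 -2.081
vertex -1.198 -0.552 -2.387
vertex -1.947 -1.353 -1.738
endloop
endfacet
facet normal 0.727 0.230 -0.647
outer loop
vertex -1.198 -0.552 -2.387
vertex -1.113 -1.087 -2.482
vertex -1.474 -0.808 -2.788
endloop
endfacet
facet normal -0.712 0.701 0.043
outer loop
vertex -1.198 -0.552 -2.387
vertex -1.474 -0.808 -2.788
vertex -1.947 -1.353 -1.738
endloop
endfacet
facet normal 0.727 0.230 -0.647
outer loop
vertex -1.474 -0.808 -2.788
vertex -1.113 -1.087 -2.482
vertex -1.389 -1.343 -2.883
endloop
endfacet
facet normal -0.897 -0.065 -0.438
outer loop
vertex -1.474 -0.808 -2.788
vertex -1.389 -1.343 -2.883
vertex -1.947 -1.353 -1.738
endloop
endfacet
facet normal 0.725 0.233 -0.648
outer loop
vertex -1.389 -1.343 -2.883
vertex -1.113 -1.087 -2.482
vertex -1.027 -1.622 -2.578
endloop
endfacet
facet normal -0.463 -0.855 -0.233
outer loop
vertex -1.389 -1.343 -2.883
vertex -1.027 -1.622 -2.578
vertex -1.947 -1.353 -1.738
endloop
endfacet
facet normal 0.726 0.233 -0.647
outer loop
vertex -1.027 -1.622 -2.578
vertex -1.113 -1.087 -2.482
vertex -0.751 -1.367 -2.177
endloop
endfacet
facet normal 0.155 -0.879 0.452
outer loop
vertex -1.027 -1.622 -2.578
vertex -0.751 -1.367 -2.177
vertex -1.947 -1.353 -1.738
endloop
endfacet
facet normal 0.725 0.232 -0.648
outer loop
vertex -0.751 -1.367 -2.177
vertex -1.113 -1.087 -2.482
vertex -0.836 -0.832 -2.081
endloop
endfacet
facet normal 0.341 -0.113 0.933
outer loop
vertex -0.751 -1.367 -2.177
vertex -0.836 -0.832 -2.081
vertex -1.947 -1.353 -1.738
endloop
endfacet

endsolid


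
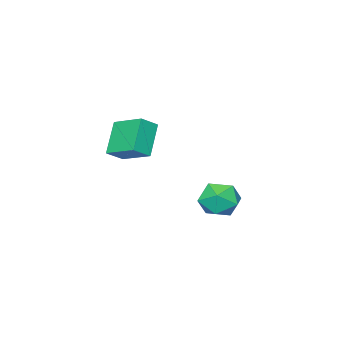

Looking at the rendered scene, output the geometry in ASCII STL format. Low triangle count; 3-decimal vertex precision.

solid 
facet normal 0.105 0.794 0.599
outer loop
vertex -2.47 1.239 -3.143
vertex -2.782 0.715 -2.393
vertex -1.838 0.747 -2.601
endloop
endfacet
facet normal 0.578 0.814 0.065
outer loop
vertex -2.47 1.239 -3.143
vertex -1.838 0.747 -2.601
vertex -1.745 0.758 -3.564
endloop
endfacet
facet normal 0.215 0.806 -0.551
outer loop
vertex -2.47 1.239 -3.143
vertex -1.745 0.758 -3.564
vertex -2.631 0.731 -3.95
endloop
endfacet
facet normal -0.480 0.783 -0.397
outer loop
vertex -2.47 1.239 -3.143
vertex -2.631 0.731 -3.95
vertex -3.272 0.705 -3.227
endloop
endfacet
facet normal -0.549 0.775 0.313
outer loop
vertex -2.47 1.239 -3.143
vertex -3.272 0.705 -3.227
vertex -2.782 0.715 -2.393
endloop
endfacet
facet normal 0.971 0.219 0.096
outer loop
vertex -1.745 0.758 -3.564
vertex -1.838 0.747 -2.601
vertex -1.608 -0.065 -3.073
endloop
endfacet
facet normal 0.205 0.187 0.961
outer loop
vertex -1.838 0.747 -2.601
vertex -2.782 0.715 -2.393
vertex -2.249 -0.091 -2.35
endloop
endfacet
facet normal -0.852 0.156 0.499
outer loop
vertex -2.782 0.715 -2.393
vertex -3.272 0.705 -3.227
vertex -3.135 -0.118 -2.736
endloop
endfacet
facet normal -0.741 0.168 -0.651
outer loop
vertex -3.272 0.705 -3.227
vertex -2.631 0.731 -3.95
vertex -3.042 -0.107 -3.699
endloop
endfacet
facet normal 0.385 0.207 -0.899
outer loop
vertex -2.631 0.731 -3.95
vertex -1.745 0.758 -3.564
vertex -2.098 -0.075 -3.907
endloop
endfacet
facet normal 0.480 -0.783 0.397
outer loop
vertex -2.41 -0.599 -3.157
vertex -1.608 -0.065 -3.073
vertex -2.249 -0.091 -2.35
endloop
endfacet
facet normal -0.215 -0.806 0.551
outer loop
vertex -2.41 -0.599 -3.157
vertex -2.249 -0.091 -2.35
vertex -3.135 -0.118 -2.736
endloop
endfacet
facet normal -0.578 -0.814 -0.065
outer loop
vertex -2.41 -0.599 -3.157
vertex -3.135 -0.118 -2.736
vertex -3.042 -0.107 -3.699
endloop
endfacet
facet normal -0.105 -0.794 -0.599
outer loop
vertex -2.41 -0.599 -3.157
vertex -3.042 -0.107 -3.699
vertex -2.098 -0.075 -3.907
endloop
endfacet
facet normal 0.549 -0.775 -0.313
outer loop
vertex -2.41 -0.599 -3.157
vertex -2.098 -0.075 -3.907
vertex -1.608 -0.065 -3.073
endloop
endfacet
facet normal 0.741 -0.168 0.651
outer loop
vertex -2.249 -0.091 -2.35
vertex -1.608 -0.065 -3.073
vertex -1.838 0.747 -2.601
endloop
endfacet
facet normal -0.385 -0.207 0.899
outer loop
vertex -3.135 -0.118 -2.736
vertex -2.249 -0.091 -2.35
vertex -2.782 0.715 -2.393
endloop
endfacet
facet normal -0.971 -0.219 -0.096
outer loop
vertex -3.042 -0.107 -3.699
vertex -3.135 -0.118 -2.736
vertex -3.272 0.705 -3.227
endloop
endfacet
facet normal -0.205 -0.187 -0.961
outer loop
vertex -2.098 -0.075 -3.907
vertex -3.042 -0.107 -3.699
vertex -2.631 0.731 -3.95
endloop
endfacet
facet normal 0.852 -0.156 -0.499
outer loop
vertex -1.608 -0.065 -3.073
vertex -2.098 -0.075 -3.907
vertex -1.745 0.758 -3.564
endloop
endfacet
facet normal -0.818 0.186 -0.544
outer loop
vertex 1.096 -0.953 1.358
vertex 1.048 0.432 1.905
vertex 1.997 -0.454 0.173
endloop
endfacet
facet normal 0.032 -0.930 -0.367
outer loop
vertex 2.692 -0.612 0.635
vertex 1.096 -0.953 1.358
vertex 1.997 -0.454 0.173
endloop
endfacet
facet normal -0.818 0.186 -0.544
outer loop
vertex 1.997 -0.454 0.173
vertex 1.048 0.432 1.905
vertex 1.949 0.931 0.72
endloop
endfacet
facet normal 0.574 0.318 -0.755
outer loop
vertex 1.949 0.931 0.72
vertex 2.692 -0.612 0.635
vertex 1.997 -0.454 0.173
endloop
endfacet
facet normal -0.574 -0.318 0.755
outer loop
vertex 1.096 -0.953 1.358
vertex 1.743 0.274 2.367
vertex 1.048 0.432 1.905
endloop
endfacet
facet normal 0.032 -0.930 -0.367
outer loop
vertex 1.791 -1.111 1.82
vertex 1.096 -0.953 1.358
vertex 2.692 -0.612 0.635
endloop
endfacet
facet normal -0.574 -0.318 0.755
outer loop
vertex 1.791 -1.111 1.82
vertex 1.743 0.274 2.367
vertex 1.096 -0.953 1.358
endloop
endfacet
facet normal -0.032 0.930 0.367
outer loop
vertex 1.048 0.432 1.905
vertex 1.743 0.274 2.367
vertex 1.949 0.931 0.72
endloop
endfacet
facet normal 0.574 0.318 -0.755
outer loop
vertex 2.644 0.773 1.182
vertex 2.692 -0.612 0.635
vertex 1.949 0.931 0.72
endloop
endfacet
facet normal -0.032 0.930 0.367
outer loop
vertex 1.949 0.931 0.72
vertex 1.743 0.274 2.367
vertex 2.644 0.773 1.182
endloop
endfacet
facet normal 0.818 -0.186 0.544
outer loop
vertex 2.644 0.773 1.182
vertex 1.791 -1.111 1.82
vertex 2.692 -0.612 0.635
endloop
endfacet
facet normal 0.818 -0.186 0.544
outer loop
vertex 1.743 0.274 2.367
vertex 1.791 -1.111 1.82
vertex 2.644 0.773 1.182
endloop
endfacet

endsolid


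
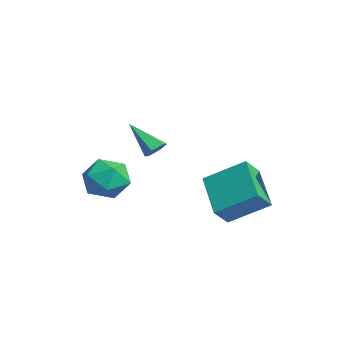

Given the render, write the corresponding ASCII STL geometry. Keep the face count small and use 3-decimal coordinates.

solid 
facet normal 0.544 0.493 -0.679
outer loop
vertex 2.46 0.619 0.014
vertex 2.16 0.439 -0.357
vertex 2.046 0.88 -0.128
endloop
endfacet
facet normal 0.057 0.545 0.836
outer loop
vertex 2.46 0.619 0.014
vertex 2.046 0.88 -0.128
vertex 1.3 -0.339 0.717
endloop
endfacet
facet normal 0.544 0.493 -0.679
outer loop
vertex 2.046 0.88 -0.128
vertex 2.16 0.439 -0.357
vertex 1.746 0.7 -0.499
endloop
endfacet
facet normal -0.722 0.634 0.277
outer loop
vertex 2.046 0.88 -0.128
vertex 1.746 0.7 -0.499
vertex 1.3 -0.339 0.717
endloop
endfacet
facet normal 0.544 0.492 -0.680
outer loop
vertex 1.746 0.7 -0.499
vertex 2.16 0.439 -0.357
vertex 1.859 0.259 -0.728
endloop
endfacet
facet normal -0.926 -0.042 -0.376
outer loop
vertex 1.746 0.7 -0.499
vertex 1.859 0.259 -0.728
vertex 1.3 -0.339 0.717
endloop
endfacet
facet normal 0.544 0.491 -0.680
outer loop
vertex 1.859 0.259 -0.728
vertex 2.16 0.439 -0.357
vertex 2.274 -0.003 -0.585
endloop
endfacet
facet normal -0.349 -0.810 -0.470
outer loop
vertex 1.859 0.259 -0.728
vertex 2.274 -0.003 -0.585
vertex 1.3 -0.339 0.717
endloop
endfacet
facet normal 0.544 0.491 -0.680
outer loop
vertex 2.274 -0.003 -0.585
vertex 2.16 0.439 -0.357
vertex 2.574 0.177 -0.215
endloop
endfacet
facet normal 0.429 -0.899 0.089
outer loop
vertex 2.274 -0.003 -0.585
vertex 2.574 0.177 -0.215
vertex 1.3 -0.339 0.717
endloop
endfacet
facet normal 0.544 0.492 -0.679
outer loop
vertex 2.574 0.177 -0.215
vertex 2.16 0.439 -0.357
vertex 2.46 0.619 0.014
endloop
endfacet
facet normal 0.633 -0.221 0.742
outer loop
vertex 2.574 0.177 -0.215
vertex 2.46 0.619 0.014
vertex 1.3 -0.339 0.717
endloop
endfacet
facet normal -0.379 0.623 -0.684
outer loop
vertex 0.856 3.096 -3.042
vertex 1.498 4.565 -2.06
vertex 2.627 3.023 -4.091
endloop
endfacet
facet normal -0.342 -0.781 -0.522
outer loop
vertex 3.022 2.375 -3.38
vertex 0.856 3.096 -3.042
vertex 2.627 3.023 -4.091
endloop
endfacet
facet normal -0.379 0.623 -0.684
outer loop
vertex 2.627 3.023 -4.091
vertex 1.498 4.565 -2.06
vertex 3.27 4.492 -3.109
endloop
endfacet
facet normal 0.860 -0.035 -0.510
outer loop
vertex 3.27 4.492 -3.109
vertex 3.022 2.375 -3.38
vertex 2.627 3.023 -4.091
endloop
endfacet
facet normal -0.860 0.035 0.510
outer loop
vertex 0.856 3.096 -3.042
vertex 1.893 3.917 -1.349
vertex 1.498 4.565 -2.06
endloop
endfacet
facet normal -0.342 -0.781 -0.523
outer loop
vertex 1.25 2.448 -2.331
vertex 0.856 3.096 -3.042
vertex 3.022 2.375 -3.38
endloop
endfacet
facet normal -0.860 0.036 0.509
outer loop
vertex 1.25 2.448 -2.331
vertex 1.893 3.917 -1.349
vertex 0.856 3.096 -3.042
endloop
endfacet
facet normal 0.341 0.781 0.522
outer loop
vertex 1.498 4.565 -2.06
vertex 1.893 3.917 -1.349
vertex 3.27 4.492 -3.109
endloop
endfacet
facet normal 0.860 -0.036 -0.509
outer loop
vertex 3.664 3.844 -2.398
vertex 3.022 2.375 -3.38
vertex 3.27 4.492 -3.109
endloop
endfacet
facet normal 0.342 0.781 0.523
outer loop
vertex 3.27 4.492 -3.109
vertex 1.893 3.917 -1.349
vertex 3.664 3.844 -2.398
endloop
endfacet
facet normal 0.379 -0.623 0.684
outer loop
vertex 3.664 3.844 -2.398
vertex 1.25 2.448 -2.331
vertex 3.022 2.375 -3.38
endloop
endfacet
facet normal 0.379 -0.623 0.684
outer loop
vertex 1.893 3.917 -1.349
vertex 1.25 2.448 -2.331
vertex 3.664 3.844 -2.398
endloop
endfacet
facet normal 0.070 0.291 0.954
outer loop
vertex -0.675 -0.041 -2.048
vertex -0.794 -1.038 -1.735
vertex 0.168 -0.657 -1.922
endloop
endfacet
facet normal 0.448 0.721 0.528
outer loop
vertex -0.675 -0.041 -2.048
vertex 0.168 -0.657 -1.922
vertex 0.106 -0.012 -2.75
endloop
endfacet
facet normal 0.003 0.999 0.044
outer loop
vertex -0.675 -0.041 -2.048
vertex 0.106 -0.012 -2.75
vertex -0.894 0.005 -3.075
endloop
endfacet
facet normal -0.650 0.740 0.172
outer loop
vertex -0.675 -0.041 -2.048
vertex -0.894 0.005 -3.075
vertex -1.45 -0.629 -2.448
endloop
endfacet
facet normal -0.608 0.303 0.734
outer loop
vertex -0.675 -0.041 -2.048
vertex -1.45 -0.629 -2.448
vertex -0.794 -1.038 -1.735
endloop
endfacet
facet normal 0.929 0.323 0.182
outer loop
vertex 0.106 -0.012 -2.75
vertex 0.168 -0.657 -1.922
vertex 0.47 -0.991 -2.872
endloop
endfacet
facet normal 0.318 -0.374 0.871
outer loop
vertex 0.168 -0.657 -1.922
vertex -0.794 -1.038 -1.735
vertex -0.086 -1.625 -2.245
endloop
endfacet
facet normal -0.781 -0.354 0.515
outer loop
vertex -0.794 -1.038 -1.735
vertex -1.45 -0.629 -2.448
vertex -1.086 -1.608 -2.57
endloop
endfacet
facet normal -0.848 0.354 -0.394
outer loop
vertex -1.45 -0.629 -2.448
vertex -0.894 0.005 -3.075
vertex -1.148 -0.963 -3.398
endloop
endfacet
facet normal 0.208 0.772 -0.600
outer loop
vertex -0.894 0.005 -3.075
vertex 0.106 -0.012 -2.75
vertex -0.186 -0.582 -3.585
endloop
endfacet
facet normal 0.650 -0.740 -0.172
outer loop
vertex -0.305 -1.579 -3.272
vertex 0.47 -0.991 -2.872
vertex -0.086 -1.625 -2.245
endloop
endfacet
facet normal -0.003 -0.999 -0.044
outer loop
vertex -0.305 -1.579 -3.272
vertex -0.086 -1.625 -2.245
vertex -1.086 -1.608 -2.57
endloop
endfacet
facet normal -0.448 -0.721 -0.528
outer loop
vertex -0.305 -1.579 -3.272
vertex -1.086 -1.608 -2.57
vertex -1.148 -0.963 -3.398
endloop
endfacet
facet normal -0.070 -0.291 -0.954
outer loop
vertex -0.305 -1.579 -3.272
vertex -1.148 -0.963 -3.398
vertex -0.186 -0.582 -3.585
endloop
endfacet
facet normal 0.608 -0.303 -0.734
outer loop
vertex -0.305 -1.579 -3.272
vertex -0.186 -0.582 -3.585
vertex 0.47 -0.991 -2.872
endloop
endfacet
facet normal 0.848 -0.354 0.394
outer loop
vertex -0.086 -1.625 -2.245
vertex 0.47 -0.991 -2.872
vertex 0.168 -0.657 -1.922
endloop
endfacet
facet normal -0.208 -0.772 0.600
outer loop
vertex -1.086 -1.608 -2.57
vertex -0.086 -1.625 -2.245
vertex -0.794 -1.038 -1.735
endloop
endfacet
facet normal -0.929 -0.323 -0.182
outer loop
vertex -1.148 -0.963 -3.398
vertex -1.086 -1.608 -2.57
vertex -1.45 -0.629 -2.448
endloop
endfacet
facet normal -0.318 0.374 -0.871
outer loop
vertex -0.186 -0.582 -3.585
vertex -1.148 -0.963 -3.398
vertex -0.894 0.005 -3.075
endloop
endfacet
facet normal 0.781 0.354 -0.515
outer loop
vertex 0.47 -0.991 -2.872
vertex -0.186 -0.582 -3.585
vertex 0.106 -0.012 -2.75
endloop
endfacet

endsolid
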